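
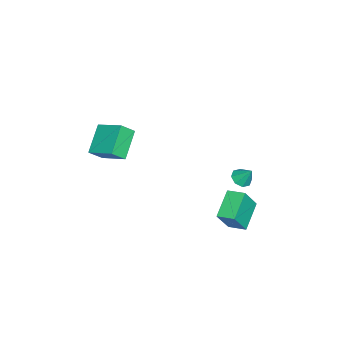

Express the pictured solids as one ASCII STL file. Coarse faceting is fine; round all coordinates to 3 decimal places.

solid 
facet normal -0.864 0.090 0.495
outer loop
vertex -1.316 3.3 -0.742
vertex -1.081 4.374 -0.526
vertex -2.121 3.776 -2.233
endloop
endfacet
facet normal -0.210 -0.959 -0.193
outer loop
vertex -0.479 3.606 -3.174
vertex -1.316 3.3 -0.742
vertex -2.121 3.776 -2.233
endloop
endfacet
facet normal -0.864 0.090 0.495
outer loop
vertex -2.121 3.776 -2.233
vertex -1.081 4.374 -0.526
vertex -1.886 4.85 -2.017
endloop
endfacet
facet normal -0.457 0.270 -0.847
outer loop
vertex -1.886 4.85 -2.017
vertex -0.479 3.606 -3.174
vertex -2.121 3.776 -2.233
endloop
endfacet
facet normal 0.457 -0.270 0.847
outer loop
vertex -1.316 3.3 -0.742
vertex 0.561 4.204 -1.467
vertex -1.081 4.374 -0.526
endloop
endfacet
facet normal -0.210 -0.959 -0.193
outer loop
vertex 0.326 3.13 -1.683
vertex -1.316 3.3 -0.742
vertex -0.479 3.606 -3.174
endloop
endfacet
facet normal 0.457 -0.270 0.847
outer loop
vertex 0.326 3.13 -1.683
vertex 0.561 4.204 -1.467
vertex -1.316 3.3 -0.742
endloop
endfacet
facet normal 0.210 0.959 0.193
outer loop
vertex -1.081 4.374 -0.526
vertex 0.561 4.204 -1.467
vertex -1.886 4.85 -2.017
endloop
endfacet
facet normal -0.457 0.270 -0.847
outer loop
vertex -0.244 4.68 -2.958
vertex -0.479 3.606 -3.174
vertex -1.886 4.85 -2.017
endloop
endfacet
facet normal 0.210 0.959 0.193
outer loop
vertex -1.886 4.85 -2.017
vertex 0.561 4.204 -1.467
vertex -0.244 4.68 -2.958
endloop
endfacet
facet normal 0.864 -0.090 -0.495
outer loop
vertex -0.244 4.68 -2.958
vertex 0.326 3.13 -1.683
vertex -0.479 3.606 -3.174
endloop
endfacet
facet normal 0.864 -0.090 -0.495
outer loop
vertex 0.561 4.204 -1.467
vertex 0.326 3.13 -1.683
vertex -0.244 4.68 -2.958
endloop
endfacet
facet normal -0.498 0.535 -0.682
outer loop
vertex -2.167 -2.293 2.494
vertex -0.579 -2.362 1.28
vertex -2.814 -3.863 1.735
endloop
endfacet
facet normal -0.794 0.034 0.607
outer loop
vertex -2.241 -4.478 2.52
vertex -2.167 -2.293 2.494
vertex -2.814 -3.863 1.735
endloop
endfacet
facet normal -0.498 0.535 -0.683
outer loop
vertex -2.814 -3.863 1.735
vertex -0.579 -2.362 1.28
vertex -1.226 -3.932 0.522
endloop
endfacet
facet normal -0.348 -0.844 -0.407
outer loop
vertex -1.226 -3.932 0.522
vertex -2.241 -4.478 2.52
vertex -2.814 -3.863 1.735
endloop
endfacet
facet normal 0.348 0.844 0.407
outer loop
vertex -2.167 -2.293 2.494
vertex -0.006 -2.977 2.065
vertex -0.579 -2.362 1.28
endloop
endfacet
facet normal -0.794 0.034 0.607
outer loop
vertex -1.594 -2.908 3.278
vertex -2.167 -2.293 2.494
vertex -2.241 -4.478 2.52
endloop
endfacet
facet normal 0.348 0.844 0.408
outer loop
vertex -1.594 -2.908 3.278
vertex -0.006 -2.977 2.065
vertex -2.167 -2.293 2.494
endloop
endfacet
facet normal 0.794 -0.034 -0.607
outer loop
vertex -0.579 -2.362 1.28
vertex -0.006 -2.977 2.065
vertex -1.226 -3.932 0.522
endloop
endfacet
facet normal -0.348 -0.844 -0.408
outer loop
vertex -0.653 -4.547 1.306
vertex -2.241 -4.478 2.52
vertex -1.226 -3.932 0.522
endloop
endfacet
facet normal 0.794 -0.034 -0.607
outer loop
vertex -1.226 -3.932 0.522
vertex -0.006 -2.977 2.065
vertex -0.653 -4.547 1.306
endloop
endfacet
facet normal 0.498 -0.535 0.682
outer loop
vertex -0.653 -4.547 1.306
vertex -1.594 -2.908 3.278
vertex -2.241 -4.478 2.52
endloop
endfacet
facet normal 0.498 -0.535 0.682
outer loop
vertex -0.006 -2.977 2.065
vertex -1.594 -2.908 3.278
vertex -0.653 -4.547 1.306
endloop
endfacet
facet normal -0.185 -0.554 -0.812
outer loop
vertex -3.558 2.95 -1.418
vertex -3.89 3.473 -1.699
vertex -3.245 3.257 -1.699
endloop
endfacet
facet normal 0.773 -0.259 0.578
outer loop
vertex -3.558 2.95 -1.418
vertex -3.245 3.257 -1.699
vertex -3.67 4.127 -0.741
endloop
endfacet
facet normal -0.186 -0.554 -0.811
outer loop
vertex -3.245 3.257 -1.699
vertex -3.89 3.473 -1.699
vertex -3.31 3.69 -1.98
endloop
endfacet
facet normal 0.948 0.261 0.183
outer loop
vertex -3.245 3.257 -1.699
vertex -3.31 3.69 -1.98
vertex -3.67 4.127 -0.741
endloop
endfacet
facet normal -0.186 -0.554 -0.812
outer loop
vertex -3.31 3.69 -1.98
vertex -3.89 3.473 -1.699
vertex -3.714 3.996 -2.096
endloop
endfacet
facet normal 0.618 0.780 -0.095
outer loop
vertex -3.31 3.69 -1.98
vertex -3.714 3.996 -2.096
vertex -3.67 4.127 -0.741
endloop
endfacet
facet normal -0.186 -0.554 -0.812
outer loop
vertex -3.714 3.996 -2.096
vertex -3.89 3.473 -1.699
vertex -4.221 3.996 -1.98
endloop
endfacet
facet normal -0.022 0.995 -0.096
outer loop
vertex -3.714 3.996 -2.096
vertex -4.221 3.996 -1.98
vertex -3.67 4.127 -0.741
endloop
endfacet
facet normal -0.186 -0.554 -0.812
outer loop
vertex -4.221 3.996 -1.98
vertex -3.89 3.473 -1.699
vertex -4.534 3.689 -1.699
endloop
endfacet
facet normal -0.599 0.779 0.184
outer loop
vertex -4.221 3.996 -1.98
vertex -4.534 3.689 -1.699
vertex -3.67 4.127 -0.741
endloop
endfacet
facet normal -0.186 -0.554 -0.811
outer loop
vertex -4.534 3.689 -1.699
vertex -3.89 3.473 -1.699
vertex -4.469 3.256 -1.418
endloop
endfacet
facet normal -0.773 0.259 0.579
outer loop
vertex -4.534 3.689 -1.699
vertex -4.469 3.256 -1.418
vertex -3.67 4.127 -0.741
endloop
endfacet
facet normal -0.186 -0.555 -0.811
outer loop
vertex -4.469 3.256 -1.418
vertex -3.89 3.473 -1.699
vertex -4.065 2.95 -1.301
endloop
endfacet
facet normal -0.444 -0.259 0.858
outer loop
vertex -4.469 3.256 -1.418
vertex -4.065 2.95 -1.301
vertex -3.67 4.127 -0.741
endloop
endfacet
facet normal -0.187 -0.554 -0.811
outer loop
vertex -4.065 2.95 -1.301
vertex -3.89 3.473 -1.699
vertex -3.558 2.95 -1.418
endloop
endfacet
facet normal 0.198 -0.475 0.858
outer loop
vertex -4.065 2.95 -1.301
vertex -3.558 2.95 -1.418
vertex -3.67 4.127 -0.741
endloop
endfacet

endsolid


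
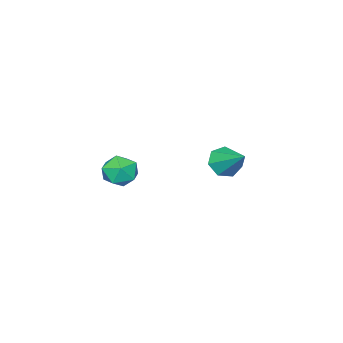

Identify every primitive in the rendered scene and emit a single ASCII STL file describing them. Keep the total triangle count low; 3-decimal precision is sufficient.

solid 
facet normal -0.227 -0.787 -0.574
outer loop
vertex -3.024 2.307 -1.767
vertex -3.746 2.142 -1.255
vertex -3.685 2.66 -1.989
endloop
endfacet
facet normal 0.533 0.696 -0.481
outer loop
vertex -3.024 2.307 -1.767
vertex -3.685 2.66 -1.989
vertex -3.314 3.638 -0.165
endloop
endfacet
facet normal -0.228 -0.787 -0.574
outer loop
vertex -3.685 2.66 -1.989
vertex -3.746 2.142 -1.255
vertex -4.391 2.623 -1.658
endloop
endfacet
facet normal -0.243 0.875 -0.420
outer loop
vertex -3.685 2.66 -1.989
vertex -4.391 2.623 -1.658
vertex -3.314 3.638 -0.165
endloop
endfacet
facet normal -0.228 -0.787 -0.573
outer loop
vertex -4.391 2.623 -1.658
vertex -3.746 2.142 -1.255
vertex -4.612 2.225 -1.024
endloop
endfacet
facet normal -0.768 0.628 0.127
outer loop
vertex -4.391 2.623 -1.658
vertex -4.612 2.225 -1.024
vertex -3.314 3.638 -0.165
endloop
endfacet
facet normal -0.228 -0.786 -0.574
outer loop
vertex -4.612 2.225 -1.024
vertex -3.746 2.142 -1.255
vertex -4.181 1.764 -0.564
endloop
endfacet
facet normal -0.648 0.141 0.748
outer loop
vertex -4.612 2.225 -1.024
vertex -4.181 1.764 -0.564
vertex -3.314 3.638 -0.165
endloop
endfacet
facet normal -0.227 -0.787 -0.573
outer loop
vertex -4.181 1.764 -0.564
vertex -3.746 2.142 -1.255
vertex -3.422 1.589 -0.624
endloop
endfacet
facet normal 0.026 -0.220 0.975
outer loop
vertex -4.181 1.764 -0.564
vertex -3.422 1.589 -0.624
vertex -3.314 3.638 -0.165
endloop
endfacet
facet normal -0.227 -0.787 -0.573
outer loop
vertex -3.422 1.589 -0.624
vertex -3.746 2.142 -1.255
vertex -2.908 1.83 -1.159
endloop
endfacet
facet normal 0.749 -0.182 0.637
outer loop
vertex -3.422 1.589 -0.624
vertex -2.908 1.83 -1.159
vertex -3.314 3.638 -0.165
endloop
endfacet
facet normal -0.227 -0.787 -0.574
outer loop
vertex -2.908 1.83 -1.159
vertex -3.746 2.142 -1.255
vertex -3.024 2.307 -1.767
endloop
endfacet
facet normal 0.974 0.224 -0.010
outer loop
vertex -2.908 1.83 -1.159
vertex -3.024 2.307 -1.767
vertex -3.314 3.638 -0.165
endloop
endfacet
facet normal -0.537 0.843 0.004
outer loop
vertex -2.362 -2.215 -3.474
vertex -3.222 -2.762 -3.627
vertex -2.902 -2.563 -2.668
endloop
endfacet
facet normal 0.041 0.907 0.419
outer loop
vertex -2.362 -2.215 -3.474
vertex -2.902 -2.563 -2.668
vertex -1.872 -2.613 -2.66
endloop
endfacet
facet normal 0.616 0.788 0.014
outer loop
vertex -2.362 -2.215 -3.474
vertex -1.872 -2.613 -2.66
vertex -1.557 -2.842 -3.613
endloop
endfacet
facet normal 0.394 0.650 -0.650
outer loop
vertex -2.362 -2.215 -3.474
vertex -1.557 -2.842 -3.613
vertex -2.391 -2.935 -4.211
endloop
endfacet
facet normal -0.319 0.684 -0.656
outer loop
vertex -2.362 -2.215 -3.474
vertex -2.391 -2.935 -4.211
vertex -3.222 -2.762 -3.627
endloop
endfacet
facet normal 0.012 0.398 0.917
outer loop
vertex -1.872 -2.613 -2.66
vertex -2.902 -2.563 -2.668
vertex -2.429 -3.405 -2.309
endloop
endfacet
facet normal -0.923 0.293 0.247
outer loop
vertex -2.902 -2.563 -2.668
vertex -3.222 -2.762 -3.627
vertex -3.263 -3.498 -2.907
endloop
endfacet
facet normal -0.569 0.037 -0.821
outer loop
vertex -3.222 -2.762 -3.627
vertex -2.391 -2.935 -4.211
vertex -2.948 -3.727 -3.86
endloop
endfacet
facet normal 0.584 -0.018 -0.812
outer loop
vertex -2.391 -2.935 -4.211
vertex -1.557 -2.842 -3.613
vertex -1.918 -3.777 -3.852
endloop
endfacet
facet normal 0.943 0.204 0.263
outer loop
vertex -1.557 -2.842 -3.613
vertex -1.872 -2.613 -2.66
vertex -1.598 -3.578 -2.893
endloop
endfacet
facet normal -0.394 -0.650 0.650
outer loop
vertex -2.458 -4.125 -3.046
vertex -2.429 -3.405 -2.309
vertex -3.263 -3.498 -2.907
endloop
endfacet
facet normal -0.616 -0.788 -0.014
outer loop
vertex -2.458 -4.125 -3.046
vertex -3.263 -3.498 -2.907
vertex -2.948 -3.727 -3.86
endloop
endfacet
facet normal -0.041 -0.907 -0.419
outer loop
vertex -2.458 -4.125 -3.046
vertex -2.948 -3.727 -3.86
vertex -1.918 -3.777 -3.852
endloop
endfacet
facet normal 0.537 -0.843 -0.004
outer loop
vertex -2.458 -4.125 -3.046
vertex -1.918 -3.777 -3.852
vertex -1.598 -3.578 -2.893
endloop
endfacet
facet normal 0.319 -0.684 0.656
outer loop
vertex -2.458 -4.125 -3.046
vertex -1.598 -3.578 -2.893
vertex -2.429 -3.405 -2.309
endloop
endfacet
facet normal -0.584 0.018 0.812
outer loop
vertex -3.263 -3.498 -2.907
vertex -2.429 -3.405 -2.309
vertex -2.902 -2.563 -2.668
endloop
endfacet
facet normal -0.943 -0.204 -0.263
outer loop
vertex -2.948 -3.727 -3.86
vertex -3.263 -3.498 -2.907
vertex -3.222 -2.762 -3.627
endloop
endfacet
facet normal -0.012 -0.398 -0.917
outer loop
vertex -1.918 -3.777 -3.852
vertex -2.948 -3.727 -3.86
vertex -2.391 -2.935 -4.211
endloop
endfacet
facet normal 0.923 -0.293 -0.247
outer loop
vertex -1.598 -3.578 -2.893
vertex -1.918 -3.777 -3.852
vertex -1.557 -2.842 -3.613
endloop
endfacet
facet normal 0.569 -0.037 0.821
outer loop
vertex -2.429 -3.405 -2.309
vertex -1.598 -3.578 -2.893
vertex -1.872 -2.613 -2.66
endloop
endfacet

endsolid


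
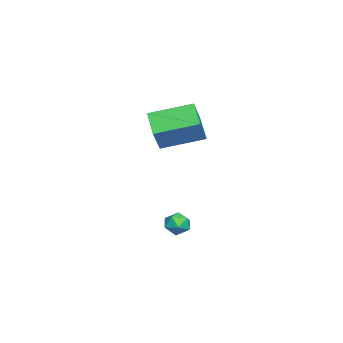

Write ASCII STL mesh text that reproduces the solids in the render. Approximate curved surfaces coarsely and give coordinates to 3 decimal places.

solid 
facet normal -0.442 0.594 0.672
outer loop
vertex -1.283 4.221 -2.549
vertex -1.204 3.739 -2.071
vertex -0.717 4.21 -2.167
endloop
endfacet
facet normal -0.101 0.979 0.178
outer loop
vertex -1.283 4.221 -2.549
vertex -0.717 4.21 -2.167
vertex -0.674 4.336 -2.837
endloop
endfacet
facet normal -0.370 0.808 -0.459
outer loop
vertex -1.283 4.221 -2.549
vertex -0.674 4.336 -2.837
vertex -1.135 3.944 -3.156
endloop
endfacet
facet normal -0.878 0.318 -0.359
outer loop
vertex -1.283 4.221 -2.549
vertex -1.135 3.944 -3.156
vertex -1.462 3.575 -2.683
endloop
endfacet
facet normal -0.922 0.185 0.339
outer loop
vertex -1.283 4.221 -2.549
vertex -1.462 3.575 -2.683
vertex -1.204 3.739 -2.071
endloop
endfacet
facet normal 0.588 0.788 0.186
outer loop
vertex -0.674 4.336 -2.837
vertex -0.717 4.21 -2.167
vertex -0.218 3.925 -2.537
endloop
endfacet
facet normal 0.035 0.165 0.986
outer loop
vertex -0.717 4.21 -2.167
vertex -1.204 3.739 -2.071
vertex -0.545 3.556 -2.064
endloop
endfacet
facet normal -0.743 -0.498 0.447
outer loop
vertex -1.204 3.739 -2.071
vertex -1.462 3.575 -2.683
vertex -1.006 3.164 -2.383
endloop
endfacet
facet normal -0.670 -0.284 -0.685
outer loop
vertex -1.462 3.575 -2.683
vertex -1.135 3.944 -3.156
vertex -0.963 3.29 -3.053
endloop
endfacet
facet normal 0.151 0.511 -0.846
outer loop
vertex -1.135 3.944 -3.156
vertex -0.674 4.336 -2.837
vertex -0.476 3.761 -3.149
endloop
endfacet
facet normal 0.878 -0.318 0.359
outer loop
vertex -0.397 3.279 -2.671
vertex -0.218 3.925 -2.537
vertex -0.545 3.556 -2.064
endloop
endfacet
facet normal 0.370 -0.808 0.459
outer loop
vertex -0.397 3.279 -2.671
vertex -0.545 3.556 -2.064
vertex -1.006 3.164 -2.383
endloop
endfacet
facet normal 0.101 -0.979 -0.178
outer loop
vertex -0.397 3.279 -2.671
vertex -1.006 3.164 -2.383
vertex -0.963 3.29 -3.053
endloop
endfacet
facet normal 0.442 -0.594 -0.672
outer loop
vertex -0.397 3.279 -2.671
vertex -0.963 3.29 -3.053
vertex -0.476 3.761 -3.149
endloop
endfacet
facet normal 0.922 -0.185 -0.339
outer loop
vertex -0.397 3.279 -2.671
vertex -0.476 3.761 -3.149
vertex -0.218 3.925 -2.537
endloop
endfacet
facet normal 0.670 0.284 0.685
outer loop
vertex -0.545 3.556 -2.064
vertex -0.218 3.925 -2.537
vertex -0.717 4.21 -2.167
endloop
endfacet
facet normal -0.151 -0.511 0.846
outer loop
vertex -1.006 3.164 -2.383
vertex -0.545 3.556 -2.064
vertex -1.204 3.739 -2.071
endloop
endfacet
facet normal -0.588 -0.788 -0.186
outer loop
vertex -0.963 3.29 -3.053
vertex -1.006 3.164 -2.383
vertex -1.462 3.575 -2.683
endloop
endfacet
facet normal -0.035 -0.165 -0.986
outer loop
vertex -0.476 3.761 -3.149
vertex -0.963 3.29 -3.053
vertex -1.135 3.944 -3.156
endloop
endfacet
facet normal 0.743 0.498 -0.447
outer loop
vertex -0.218 3.925 -2.537
vertex -0.476 3.761 -3.149
vertex -0.674 4.336 -2.837
endloop
endfacet
facet normal -0.776 -0.336 0.534
outer loop
vertex -1.727 2.243 3.636
vertex -2.203 4.223 4.189
vertex -2.61 2.367 2.43
endloop
endfacet
facet normal 0.226 -0.938 -0.262
outer loop
vertex -1.477 2.857 1.651
vertex -1.727 2.243 3.636
vertex -2.61 2.367 2.43
endloop
endfacet
facet normal -0.776 -0.336 0.534
outer loop
vertex -2.61 2.367 2.43
vertex -2.203 4.223 4.189
vertex -3.086 4.347 2.983
endloop
endfacet
facet normal -0.589 0.083 -0.804
outer loop
vertex -3.086 4.347 2.983
vertex -1.477 2.857 1.651
vertex -2.61 2.367 2.43
endloop
endfacet
facet normal 0.589 -0.083 0.804
outer loop
vertex -1.727 2.243 3.636
vertex -1.07 4.713 3.41
vertex -2.203 4.223 4.189
endloop
endfacet
facet normal 0.226 -0.938 -0.262
outer loop
vertex -0.594 2.733 2.857
vertex -1.727 2.243 3.636
vertex -1.477 2.857 1.651
endloop
endfacet
facet normal 0.589 -0.083 0.804
outer loop
vertex -0.594 2.733 2.857
vertex -1.07 4.713 3.41
vertex -1.727 2.243 3.636
endloop
endfacet
facet normal -0.226 0.938 0.262
outer loop
vertex -2.203 4.223 4.189
vertex -1.07 4.713 3.41
vertex -3.086 4.347 2.983
endloop
endfacet
facet normal -0.589 0.083 -0.804
outer loop
vertex -1.953 4.837 2.204
vertex -1.477 2.857 1.651
vertex -3.086 4.347 2.983
endloop
endfacet
facet normal -0.226 0.938 0.262
outer loop
vertex -3.086 4.347 2.983
vertex -1.07 4.713 3.41
vertex -1.953 4.837 2.204
endloop
endfacet
facet normal 0.776 0.336 -0.534
outer loop
vertex -1.953 4.837 2.204
vertex -0.594 2.733 2.857
vertex -1.477 2.857 1.651
endloop
endfacet
facet normal 0.776 0.336 -0.534
outer loop
vertex -1.07 4.713 3.41
vertex -0.594 2.733 2.857
vertex -1.953 4.837 2.204
endloop
endfacet

endsolid


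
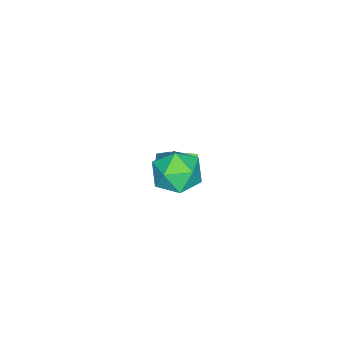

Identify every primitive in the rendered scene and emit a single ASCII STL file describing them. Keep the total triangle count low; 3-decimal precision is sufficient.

solid 
facet normal -0.244 0.489 0.837
outer loop
vertex 0.896 -1.103 1.098
vertex 1.561 -1.778 1.686
vertex 1.967 -0.834 1.253
endloop
endfacet
facet normal -0.271 0.923 0.272
outer loop
vertex 0.896 -1.103 1.098
vertex 1.967 -0.834 1.253
vertex 1.492 -0.68 0.256
endloop
endfacet
facet normal -0.736 0.649 -0.195
outer loop
vertex 0.896 -1.103 1.098
vertex 1.492 -0.68 0.256
vertex 0.793 -1.528 0.073
endloop
endfacet
facet normal -0.996 0.045 0.082
outer loop
vertex 0.896 -1.103 1.098
vertex 0.793 -1.528 0.073
vertex 0.835 -2.206 0.956
endloop
endfacet
facet normal -0.692 -0.054 0.720
outer loop
vertex 0.896 -1.103 1.098
vertex 0.835 -2.206 0.956
vertex 1.561 -1.778 1.686
endloop
endfacet
facet normal 0.374 0.927 -0.035
outer loop
vertex 1.492 -0.68 0.256
vertex 1.967 -0.834 1.253
vertex 2.525 -1.094 0.324
endloop
endfacet
facet normal 0.418 0.224 0.880
outer loop
vertex 1.967 -0.834 1.253
vertex 1.561 -1.778 1.686
vertex 2.567 -1.772 1.207
endloop
endfacet
facet normal -0.308 -0.655 0.690
outer loop
vertex 1.561 -1.778 1.686
vertex 0.835 -2.206 0.956
vertex 1.868 -2.62 1.024
endloop
endfacet
facet normal -0.799 -0.494 -0.342
outer loop
vertex 0.835 -2.206 0.956
vertex 0.793 -1.528 0.073
vertex 1.393 -2.466 0.027
endloop
endfacet
facet normal -0.379 0.483 -0.790
outer loop
vertex 0.793 -1.528 0.073
vertex 1.492 -0.68 0.256
vertex 1.799 -1.522 -0.406
endloop
endfacet
facet normal 0.996 -0.045 -0.082
outer loop
vertex 2.464 -2.197 0.182
vertex 2.525 -1.094 0.324
vertex 2.567 -1.772 1.207
endloop
endfacet
facet normal 0.736 -0.649 0.195
outer loop
vertex 2.464 -2.197 0.182
vertex 2.567 -1.772 1.207
vertex 1.868 -2.62 1.024
endloop
endfacet
facet normal 0.271 -0.923 -0.272
outer loop
vertex 2.464 -2.197 0.182
vertex 1.868 -2.62 1.024
vertex 1.393 -2.466 0.027
endloop
endfacet
facet normal 0.244 -0.489 -0.837
outer loop
vertex 2.464 -2.197 0.182
vertex 1.393 -2.466 0.027
vertex 1.799 -1.522 -0.406
endloop
endfacet
facet normal 0.692 0.054 -0.720
outer loop
vertex 2.464 -2.197 0.182
vertex 1.799 -1.522 -0.406
vertex 2.525 -1.094 0.324
endloop
endfacet
facet normal 0.799 0.494 0.342
outer loop
vertex 2.567 -1.772 1.207
vertex 2.525 -1.094 0.324
vertex 1.967 -0.834 1.253
endloop
endfacet
facet normal 0.379 -0.483 0.790
outer loop
vertex 1.868 -2.62 1.024
vertex 2.567 -1.772 1.207
vertex 1.561 -1.778 1.686
endloop
endfacet
facet normal -0.374 -0.927 0.035
outer loop
vertex 1.393 -2.466 0.027
vertex 1.868 -2.62 1.024
vertex 0.835 -2.206 0.956
endloop
endfacet
facet normal -0.418 -0.224 -0.880
outer loop
vertex 1.799 -1.522 -0.406
vertex 1.393 -2.466 0.027
vertex 0.793 -1.528 0.073
endloop
endfacet
facet normal 0.308 0.655 -0.690
outer loop
vertex 2.525 -1.094 0.324
vertex 1.799 -1.522 -0.406
vertex 1.492 -0.68 0.256
endloop
endfacet
facet normal -0.362 -0.610 -0.705
outer loop
vertex -3.014 -4.907 -3.984
vertex -3.761 -3.963 -4.417
vertex -2.258 -4.606 -4.633
endloop
endfacet
facet normal 0.584 -0.738 0.339
outer loop
vertex -1.719 -3.697 -3.583
vertex -3.014 -4.907 -3.984
vertex -2.258 -4.606 -4.633
endloop
endfacet
facet normal -0.362 -0.610 -0.705
outer loop
vertex -2.258 -4.606 -4.633
vertex -3.761 -3.963 -4.417
vertex -3.006 -3.662 -5.066
endloop
endfacet
facet normal 0.726 0.290 -0.623
outer loop
vertex -3.006 -3.662 -5.066
vertex -1.719 -3.697 -3.583
vertex -2.258 -4.606 -4.633
endloop
endfacet
facet normal -0.727 -0.289 0.623
outer loop
vertex -3.014 -4.907 -3.984
vertex -3.222 -3.054 -3.367
vertex -3.761 -3.963 -4.417
endloop
endfacet
facet normal 0.585 -0.738 0.338
outer loop
vertex -2.474 -3.998 -2.934
vertex -3.014 -4.907 -3.984
vertex -1.719 -3.697 -3.583
endloop
endfacet
facet normal -0.726 -0.289 0.624
outer loop
vertex -2.474 -3.998 -2.934
vertex -3.222 -3.054 -3.367
vertex -3.014 -4.907 -3.984
endloop
endfacet
facet normal -0.585 0.737 -0.338
outer loop
vertex -3.761 -3.963 -4.417
vertex -3.222 -3.054 -3.367
vertex -3.006 -3.662 -5.066
endloop
endfacet
facet normal 0.726 0.289 -0.624
outer loop
vertex -2.466 -2.753 -4.016
vertex -1.719 -3.697 -3.583
vertex -3.006 -3.662 -5.066
endloop
endfacet
facet normal -0.584 0.738 -0.338
outer loop
vertex -3.006 -3.662 -5.066
vertex -3.222 -3.054 -3.367
vertex -2.466 -2.753 -4.016
endloop
endfacet
facet normal 0.362 0.610 0.705
outer loop
vertex -2.466 -2.753 -4.016
vertex -2.474 -3.998 -2.934
vertex -1.719 -3.697 -3.583
endloop
endfacet
facet normal 0.362 0.610 0.705
outer loop
vertex -3.222 -3.054 -3.367
vertex -2.474 -3.998 -2.934
vertex -2.466 -2.753 -4.016
endloop
endfacet

endsolid


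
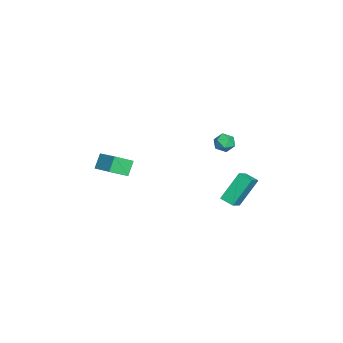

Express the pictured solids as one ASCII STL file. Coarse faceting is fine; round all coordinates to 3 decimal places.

solid 
facet normal -0.564 0.227 0.794
outer loop
vertex -0.327 -3.625 2.26
vertex -0.805 -2.671 1.648
vertex -1.501 -4.573 1.698
endloop
endfacet
facet normal 0.388 -0.776 0.497
outer loop
vertex -0.915 -4.809 0.872
vertex -0.327 -3.625 2.26
vertex -1.501 -4.573 1.698
endloop
endfacet
facet normal -0.564 0.227 0.794
outer loop
vertex -1.501 -4.573 1.698
vertex -0.805 -2.671 1.648
vertex -1.979 -3.619 1.086
endloop
endfacet
facet normal -0.729 -0.589 -0.349
outer loop
vertex -1.979 -3.619 1.086
vertex -0.915 -4.809 0.872
vertex -1.501 -4.573 1.698
endloop
endfacet
facet normal 0.729 0.589 0.349
outer loop
vertex -0.327 -3.625 2.26
vertex -0.219 -2.907 0.822
vertex -0.805 -2.671 1.648
endloop
endfacet
facet normal 0.388 -0.776 0.497
outer loop
vertex 0.259 -3.861 1.434
vertex -0.327 -3.625 2.26
vertex -0.915 -4.809 0.872
endloop
endfacet
facet normal 0.729 0.589 0.349
outer loop
vertex 0.259 -3.861 1.434
vertex -0.219 -2.907 0.822
vertex -0.327 -3.625 2.26
endloop
endfacet
facet normal -0.388 0.776 -0.497
outer loop
vertex -0.805 -2.671 1.648
vertex -0.219 -2.907 0.822
vertex -1.979 -3.619 1.086
endloop
endfacet
facet normal -0.729 -0.589 -0.349
outer loop
vertex -1.393 -3.855 0.26
vertex -0.915 -4.809 0.872
vertex -1.979 -3.619 1.086
endloop
endfacet
facet normal -0.388 0.776 -0.497
outer loop
vertex -1.979 -3.619 1.086
vertex -0.219 -2.907 0.822
vertex -1.393 -3.855 0.26
endloop
endfacet
facet normal 0.564 -0.227 -0.794
outer loop
vertex -1.393 -3.855 0.26
vertex 0.259 -3.861 1.434
vertex -0.915 -4.809 0.872
endloop
endfacet
facet normal 0.564 -0.227 -0.794
outer loop
vertex -0.219 -2.907 0.822
vertex 0.259 -3.861 1.434
vertex -1.393 -3.855 0.26
endloop
endfacet
facet normal 0.215 -0.141 0.966
outer loop
vertex -3.042 2.369 2.317
vertex -3.582 1.955 2.377
vertex -2.972 1.699 2.204
endloop
endfacet
facet normal 0.808 -0.015 0.588
outer loop
vertex -3.042 2.369 2.317
vertex -2.972 1.699 2.204
vertex -2.664 2.148 1.792
endloop
endfacet
facet normal 0.737 0.619 0.270
outer loop
vertex -3.042 2.369 2.317
vertex -2.664 2.148 1.792
vertex -3.082 2.682 1.71
endloop
endfacet
facet normal 0.101 0.887 0.451
outer loop
vertex -3.042 2.369 2.317
vertex -3.082 2.682 1.71
vertex -3.65 2.563 2.072
endloop
endfacet
facet normal -0.222 0.417 0.881
outer loop
vertex -3.042 2.369 2.317
vertex -3.65 2.563 2.072
vertex -3.582 1.955 2.377
endloop
endfacet
facet normal 0.855 -0.513 0.080
outer loop
vertex -2.664 2.148 1.792
vertex -2.972 1.699 2.204
vertex -2.97 1.597 1.528
endloop
endfacet
facet normal -0.104 -0.715 0.691
outer loop
vertex -2.972 1.699 2.204
vertex -3.582 1.955 2.377
vertex -3.538 1.478 1.89
endloop
endfacet
facet normal -0.812 0.186 0.553
outer loop
vertex -3.582 1.955 2.377
vertex -3.65 2.563 2.072
vertex -3.956 2.012 1.808
endloop
endfacet
facet normal -0.290 0.946 -0.144
outer loop
vertex -3.65 2.563 2.072
vertex -3.082 2.682 1.71
vertex -3.648 2.461 1.396
endloop
endfacet
facet normal 0.740 0.513 -0.435
outer loop
vertex -3.082 2.682 1.71
vertex -2.664 2.148 1.792
vertex -3.038 2.205 1.223
endloop
endfacet
facet normal -0.101 -0.887 -0.451
outer loop
vertex -3.578 1.791 1.283
vertex -2.97 1.597 1.528
vertex -3.538 1.478 1.89
endloop
endfacet
facet normal -0.737 -0.619 -0.270
outer loop
vertex -3.578 1.791 1.283
vertex -3.538 1.478 1.89
vertex -3.956 2.012 1.808
endloop
endfacet
facet normal -0.808 0.015 -0.588
outer loop
vertex -3.578 1.791 1.283
vertex -3.956 2.012 1.808
vertex -3.648 2.461 1.396
endloop
endfacet
facet normal -0.215 0.141 -0.966
outer loop
vertex -3.578 1.791 1.283
vertex -3.648 2.461 1.396
vertex -3.038 2.205 1.223
endloop
endfacet
facet normal 0.222 -0.417 -0.881
outer loop
vertex -3.578 1.791 1.283
vertex -3.038 2.205 1.223
vertex -2.97 1.597 1.528
endloop
endfacet
facet normal 0.290 -0.946 0.144
outer loop
vertex -3.538 1.478 1.89
vertex -2.97 1.597 1.528
vertex -2.972 1.699 2.204
endloop
endfacet
facet normal -0.740 -0.513 0.435
outer loop
vertex -3.956 2.012 1.808
vertex -3.538 1.478 1.89
vertex -3.582 1.955 2.377
endloop
endfacet
facet normal -0.855 0.513 -0.080
outer loop
vertex -3.648 2.461 1.396
vertex -3.956 2.012 1.808
vertex -3.65 2.563 2.072
endloop
endfacet
facet normal 0.104 0.715 -0.691
outer loop
vertex -3.038 2.205 1.223
vertex -3.648 2.461 1.396
vertex -3.082 2.682 1.71
endloop
endfacet
facet normal 0.812 -0.186 -0.553
outer loop
vertex -2.97 1.597 1.528
vertex -3.038 2.205 1.223
vertex -2.664 2.148 1.792
endloop
endfacet
facet normal -0.803 0.286 -0.523
outer loop
vertex 1.563 3.493 2.541
vertex 1.957 4.173 2.308
vertex 2.236 2.576 1.007
endloop
endfacet
facet normal -0.481 -0.829 0.285
outer loop
vertex 3.103 2.267 1.572
vertex 1.563 3.493 2.541
vertex 2.236 2.576 1.007
endloop
endfacet
facet normal -0.802 0.287 -0.524
outer loop
vertex 2.236 2.576 1.007
vertex 1.957 4.173 2.308
vertex 2.631 3.256 0.774
endloop
endfacet
facet normal 0.352 -0.480 -0.803
outer loop
vertex 2.631 3.256 0.774
vertex 3.103 2.267 1.572
vertex 2.236 2.576 1.007
endloop
endfacet
facet normal -0.353 0.480 0.803
outer loop
vertex 1.563 3.493 2.541
vertex 2.824 3.864 2.873
vertex 1.957 4.173 2.308
endloop
endfacet
facet normal -0.481 -0.829 0.284
outer loop
vertex 2.429 3.184 3.106
vertex 1.563 3.493 2.541
vertex 3.103 2.267 1.572
endloop
endfacet
facet normal -0.353 0.480 0.803
outer loop
vertex 2.429 3.184 3.106
vertex 2.824 3.864 2.873
vertex 1.563 3.493 2.541
endloop
endfacet
facet normal 0.481 0.829 -0.284
outer loop
vertex 1.957 4.173 2.308
vertex 2.824 3.864 2.873
vertex 2.631 3.256 0.774
endloop
endfacet
facet normal 0.353 -0.480 -0.803
outer loop
vertex 3.497 2.947 1.339
vertex 3.103 2.267 1.572
vertex 2.631 3.256 0.774
endloop
endfacet
facet normal 0.481 0.829 -0.284
outer loop
vertex 2.631 3.256 0.774
vertex 2.824 3.864 2.873
vertex 3.497 2.947 1.339
endloop
endfacet
facet normal 0.803 -0.286 0.523
outer loop
vertex 3.497 2.947 1.339
vertex 2.429 3.184 3.106
vertex 3.103 2.267 1.572
endloop
endfacet
facet normal 0.802 -0.287 0.523
outer loop
vertex 2.824 3.864 2.873
vertex 2.429 3.184 3.106
vertex 3.497 2.947 1.339
endloop
endfacet

endsolid


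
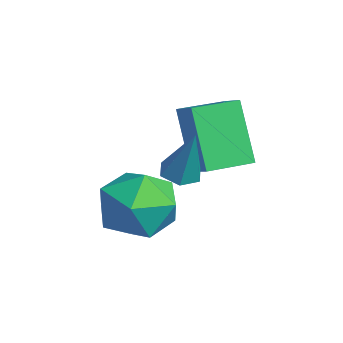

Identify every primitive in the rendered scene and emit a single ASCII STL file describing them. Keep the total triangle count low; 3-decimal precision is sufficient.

solid 
facet normal -0.873 -0.184 -0.452
outer loop
vertex 0.906 -0.18 1.187
vertex 0.628 1.232 1.15
vertex 1.851 -0.044 -0.695
endloop
endfacet
facet normal 0.192 -0.981 0.026
outer loop
vertex 2.672 0.128 -0.27
vertex 0.906 -0.18 1.187
vertex 1.851 -0.044 -0.695
endloop
endfacet
facet normal -0.873 -0.183 -0.452
outer loop
vertex 1.851 -0.044 -0.695
vertex 0.628 1.232 1.15
vertex 1.574 1.368 -0.732
endloop
endfacet
facet normal 0.448 0.065 -0.892
outer loop
vertex 1.574 1.368 -0.732
vertex 2.672 0.128 -0.27
vertex 1.851 -0.044 -0.695
endloop
endfacet
facet normal -0.448 -0.065 0.892
outer loop
vertex 0.906 -0.18 1.187
vertex 1.449 1.404 1.575
vertex 0.628 1.232 1.15
endloop
endfacet
facet normal 0.192 -0.981 0.026
outer loop
vertex 1.726 -0.008 1.612
vertex 0.906 -0.18 1.187
vertex 2.672 0.128 -0.27
endloop
endfacet
facet normal -0.448 -0.065 0.891
outer loop
vertex 1.726 -0.008 1.612
vertex 1.449 1.404 1.575
vertex 0.906 -0.18 1.187
endloop
endfacet
facet normal -0.192 0.981 -0.026
outer loop
vertex 0.628 1.232 1.15
vertex 1.449 1.404 1.575
vertex 1.574 1.368 -0.732
endloop
endfacet
facet normal 0.448 0.065 -0.891
outer loop
vertex 2.394 1.54 -0.307
vertex 2.672 0.128 -0.27
vertex 1.574 1.368 -0.732
endloop
endfacet
facet normal -0.192 0.981 -0.026
outer loop
vertex 1.574 1.368 -0.732
vertex 1.449 1.404 1.575
vertex 2.394 1.54 -0.307
endloop
endfacet
facet normal 0.873 0.184 0.452
outer loop
vertex 2.394 1.54 -0.307
vertex 1.726 -0.008 1.612
vertex 2.672 0.128 -0.27
endloop
endfacet
facet normal 0.873 0.183 0.452
outer loop
vertex 1.449 1.404 1.575
vertex 1.726 -0.008 1.612
vertex 2.394 1.54 -0.307
endloop
endfacet
facet normal -0.324 -0.128 -0.937
outer loop
vertex 4.197 -1.031 0.248
vertex 3.666 -0.86 0.408
vertex 4.053 -0.47 0.221
endloop
endfacet
facet normal 0.967 0.245 -0.064
outer loop
vertex 4.197 -1.031 0.248
vertex 4.053 -0.47 0.221
vertex 4.214 -0.64 1.992
endloop
endfacet
facet normal -0.323 -0.129 -0.938
outer loop
vertex 4.053 -0.47 0.221
vertex 3.666 -0.86 0.408
vertex 3.522 -0.298 0.38
endloop
endfacet
facet normal 0.324 0.944 0.061
outer loop
vertex 4.053 -0.47 0.221
vertex 3.522 -0.298 0.38
vertex 4.214 -0.64 1.992
endloop
endfacet
facet normal -0.325 -0.130 -0.937
outer loop
vertex 3.522 -0.298 0.38
vertex 3.666 -0.86 0.408
vertex 3.136 -0.688 0.568
endloop
endfacet
facet normal -0.552 0.736 0.393
outer loop
vertex 3.522 -0.298 0.38
vertex 3.136 -0.688 0.568
vertex 4.214 -0.64 1.992
endloop
endfacet
facet normal -0.325 -0.130 -0.937
outer loop
vertex 3.136 -0.688 0.568
vertex 3.666 -0.86 0.408
vertex 3.279 -1.249 0.596
endloop
endfacet
facet normal -0.783 -0.170 0.598
outer loop
vertex 3.136 -0.688 0.568
vertex 3.279 -1.249 0.596
vertex 4.214 -0.64 1.992
endloop
endfacet
facet normal -0.324 -0.130 -0.937
outer loop
vertex 3.279 -1.249 0.596
vertex 3.666 -0.86 0.408
vertex 3.81 -1.421 0.436
endloop
endfacet
facet normal -0.139 -0.870 0.473
outer loop
vertex 3.279 -1.249 0.596
vertex 3.81 -1.421 0.436
vertex 4.214 -0.64 1.992
endloop
endfacet
facet normal -0.324 -0.130 -0.937
outer loop
vertex 3.81 -1.421 0.436
vertex 3.666 -0.86 0.408
vertex 4.197 -1.031 0.248
endloop
endfacet
facet normal 0.736 -0.662 0.141
outer loop
vertex 3.81 -1.421 0.436
vertex 4.197 -1.031 0.248
vertex 4.214 -0.64 1.992
endloop
endfacet
facet normal -0.989 -0.135 -0.052
outer loop
vertex 1.915 -1.318 -1.551
vertex 2.073 -2.53 -1.411
vertex 1.923 -1.811 -0.424
endloop
endfacet
facet normal -0.835 0.503 0.226
outer loop
vertex 1.915 -1.318 -1.551
vertex 1.923 -1.811 -0.424
vertex 2.506 -0.748 -0.635
endloop
endfacet
facet normal -0.442 0.861 -0.251
outer loop
vertex 1.915 -1.318 -1.551
vertex 2.506 -0.748 -0.635
vertex 3.017 -0.811 -1.752
endloop
endfacet
facet normal -0.355 0.445 -0.823
outer loop
vertex 1.915 -1.318 -1.551
vertex 3.017 -0.811 -1.752
vertex 2.75 -1.912 -2.232
endloop
endfacet
facet normal -0.693 -0.171 -0.700
outer loop
vertex 1.915 -1.318 -1.551
vertex 2.75 -1.912 -2.232
vertex 2.073 -2.53 -1.411
endloop
endfacet
facet normal -0.435 0.399 0.807
outer loop
vertex 2.506 -0.748 -0.635
vertex 1.923 -1.811 -0.424
vertex 3.03 -1.608 0.072
endloop
endfacet
facet normal -0.685 -0.634 0.358
outer loop
vertex 1.923 -1.811 -0.424
vertex 2.073 -2.53 -1.411
vertex 2.763 -2.709 -0.408
endloop
endfacet
facet normal -0.205 -0.693 -0.691
outer loop
vertex 2.073 -2.53 -1.411
vertex 2.75 -1.912 -2.232
vertex 3.274 -2.772 -1.525
endloop
endfacet
facet normal 0.342 0.304 -0.889
outer loop
vertex 2.75 -1.912 -2.232
vertex 3.017 -0.811 -1.752
vertex 3.857 -1.709 -1.736
endloop
endfacet
facet normal 0.201 0.979 0.037
outer loop
vertex 3.017 -0.811 -1.752
vertex 2.506 -0.748 -0.635
vertex 3.707 -0.99 -0.749
endloop
endfacet
facet normal 0.355 -0.445 0.823
outer loop
vertex 3.865 -2.202 -0.609
vertex 3.03 -1.608 0.072
vertex 2.763 -2.709 -0.408
endloop
endfacet
facet normal 0.442 -0.861 0.251
outer loop
vertex 3.865 -2.202 -0.609
vertex 2.763 -2.709 -0.408
vertex 3.274 -2.772 -1.525
endloop
endfacet
facet normal 0.835 -0.503 -0.226
outer loop
vertex 3.865 -2.202 -0.609
vertex 3.274 -2.772 -1.525
vertex 3.857 -1.709 -1.736
endloop
endfacet
facet normal 0.989 0.135 0.052
outer loop
vertex 3.865 -2.202 -0.609
vertex 3.857 -1.709 -1.736
vertex 3.707 -0.99 -0.749
endloop
endfacet
facet normal 0.693 0.171 0.700
outer loop
vertex 3.865 -2.202 -0.609
vertex 3.707 -0.99 -0.749
vertex 3.03 -1.608 0.072
endloop
endfacet
facet normal -0.342 -0.304 0.889
outer loop
vertex 2.763 -2.709 -0.408
vertex 3.03 -1.608 0.072
vertex 1.923 -1.811 -0.424
endloop
endfacet
facet normal -0.201 -0.979 -0.037
outer loop
vertex 3.274 -2.772 -1.525
vertex 2.763 -2.709 -0.408
vertex 2.073 -2.53 -1.411
endloop
endfacet
facet normal 0.435 -0.399 -0.807
outer loop
vertex 3.857 -1.709 -1.736
vertex 3.274 -2.772 -1.525
vertex 2.75 -1.912 -2.232
endloop
endfacet
facet normal 0.685 0.634 -0.358
outer loop
vertex 3.707 -0.99 -0.749
vertex 3.857 -1.709 -1.736
vertex 3.017 -0.811 -1.752
endloop
endfacet
facet normal 0.205 0.693 0.691
outer loop
vertex 3.03 -1.608 0.072
vertex 3.707 -0.99 -0.749
vertex 2.506 -0.748 -0.635
endloop
endfacet

endsolid


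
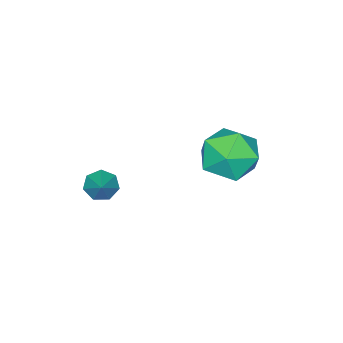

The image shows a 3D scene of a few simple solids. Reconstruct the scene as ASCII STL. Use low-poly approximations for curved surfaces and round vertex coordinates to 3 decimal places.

solid 
facet normal -0.589 -0.531 -0.609
outer loop
vertex 0.516 0.921 1.277
vertex 0.078 0.904 1.715
vertex 0.161 1.325 1.268
endloop
endfacet
facet normal 0.668 0.577 -0.469
outer loop
vertex 0.516 0.921 1.277
vertex 0.161 1.325 1.268
vertex 0.802 1.556 2.465
endloop
endfacet
facet normal -0.589 -0.531 -0.609
outer loop
vertex 0.161 1.325 1.268
vertex 0.078 0.904 1.715
vertex -0.257 1.412 1.596
endloop
endfacet
facet normal 0.039 0.977 -0.209
outer loop
vertex 0.161 1.325 1.268
vertex -0.257 1.412 1.596
vertex 0.802 1.556 2.465
endloop
endfacet
facet normal -0.589 -0.531 -0.610
outer loop
vertex -0.257 1.412 1.596
vertex 0.078 0.904 1.715
vertex -0.422 1.116 2.013
endloop
endfacet
facet normal -0.437 0.806 0.399
outer loop
vertex -0.257 1.412 1.596
vertex -0.422 1.116 2.013
vertex 0.802 1.556 2.465
endloop
endfacet
facet normal -0.589 -0.531 -0.610
outer loop
vertex -0.422 1.116 2.013
vertex 0.078 0.904 1.715
vertex -0.211 0.66 2.206
endloop
endfacet
facet normal -0.400 0.194 0.896
outer loop
vertex -0.422 1.116 2.013
vertex -0.211 0.66 2.206
vertex 0.802 1.556 2.465
endloop
endfacet
facet normal -0.589 -0.530 -0.610
outer loop
vertex -0.211 0.66 2.206
vertex 0.078 0.904 1.715
vertex 0.217 0.388 2.029
endloop
endfacet
facet normal 0.122 -0.400 0.908
outer loop
vertex -0.211 0.66 2.206
vertex 0.217 0.388 2.029
vertex 0.802 1.556 2.465
endloop
endfacet
facet normal -0.589 -0.530 -0.610
outer loop
vertex 0.217 0.388 2.029
vertex 0.078 0.904 1.715
vertex 0.541 0.504 1.615
endloop
endfacet
facet normal 0.735 -0.527 0.427
outer loop
vertex 0.217 0.388 2.029
vertex 0.541 0.504 1.615
vertex 0.802 1.556 2.465
endloop
endfacet
facet normal -0.589 -0.530 -0.610
outer loop
vertex 0.541 0.504 1.615
vertex 0.078 0.904 1.715
vertex 0.516 0.921 1.277
endloop
endfacet
facet normal 0.978 -0.092 -0.186
outer loop
vertex 0.541 0.504 1.615
vertex 0.516 0.921 1.277
vertex 0.802 1.556 2.465
endloop
endfacet
facet normal -0.647 0.758 -0.080
outer loop
vertex -4.258 3.995 1.338
vertex -4.785 3.653 2.359
vertex -3.875 4.433 2.386
endloop
endfacet
facet normal -0.021 0.925 -0.379
outer loop
vertex -4.258 3.995 1.338
vertex -3.875 4.433 2.386
vertex -3.083 4.107 1.546
endloop
endfacet
facet normal 0.115 0.444 -0.888
outer loop
vertex -4.258 3.995 1.338
vertex -3.083 4.107 1.546
vertex -3.504 3.126 1.001
endloop
endfacet
facet normal -0.426 -0.019 -0.904
outer loop
vertex -4.258 3.995 1.338
vertex -3.504 3.126 1.001
vertex -4.556 2.846 1.503
endloop
endfacet
facet normal -0.898 0.175 -0.405
outer loop
vertex -4.258 3.995 1.338
vertex -4.556 2.846 1.503
vertex -4.785 3.653 2.359
endloop
endfacet
facet normal 0.485 0.866 0.121
outer loop
vertex -3.083 4.107 1.546
vertex -3.875 4.433 2.386
vertex -2.884 3.834 2.697
endloop
endfacet
facet normal -0.529 0.596 0.605
outer loop
vertex -3.875 4.433 2.386
vertex -4.785 3.653 2.359
vertex -3.936 3.554 3.199
endloop
endfacet
facet normal -0.934 -0.349 0.079
outer loop
vertex -4.785 3.653 2.359
vertex -4.556 2.846 1.503
vertex -4.357 2.573 2.654
endloop
endfacet
facet normal -0.172 -0.662 -0.729
outer loop
vertex -4.556 2.846 1.503
vertex -3.504 3.126 1.001
vertex -3.565 2.247 1.814
endloop
endfacet
facet normal 0.706 0.088 -0.703
outer loop
vertex -3.504 3.126 1.001
vertex -3.083 4.107 1.546
vertex -2.655 3.027 1.841
endloop
endfacet
facet normal 0.426 0.019 0.904
outer loop
vertex -3.182 2.685 2.862
vertex -2.884 3.834 2.697
vertex -3.936 3.554 3.199
endloop
endfacet
facet normal -0.115 -0.444 0.888
outer loop
vertex -3.182 2.685 2.862
vertex -3.936 3.554 3.199
vertex -4.357 2.573 2.654
endloop
endfacet
facet normal 0.021 -0.925 0.379
outer loop
vertex -3.182 2.685 2.862
vertex -4.357 2.573 2.654
vertex -3.565 2.247 1.814
endloop
endfacet
facet normal 0.647 -0.758 0.080
outer loop
vertex -3.182 2.685 2.862
vertex -3.565 2.247 1.814
vertex -2.655 3.027 1.841
endloop
endfacet
facet normal 0.898 -0.175 0.405
outer loop
vertex -3.182 2.685 2.862
vertex -2.655 3.027 1.841
vertex -2.884 3.834 2.697
endloop
endfacet
facet normal 0.172 0.662 0.729
outer loop
vertex -3.936 3.554 3.199
vertex -2.884 3.834 2.697
vertex -3.875 4.433 2.386
endloop
endfacet
facet normal -0.706 -0.088 0.703
outer loop
vertex -4.357 2.573 2.654
vertex -3.936 3.554 3.199
vertex -4.785 3.653 2.359
endloop
endfacet
facet normal -0.485 -0.866 -0.121
outer loop
vertex -3.565 2.247 1.814
vertex -4.357 2.573 2.654
vertex -4.556 2.846 1.503
endloop
endfacet
facet normal 0.529 -0.596 -0.605
outer loop
vertex -2.655 3.027 1.841
vertex -3.565 2.247 1.814
vertex -3.504 3.126 1.001
endloop
endfacet
facet normal 0.934 0.349 -0.079
outer loop
vertex -2.884 3.834 2.697
vertex -2.655 3.027 1.841
vertex -3.083 4.107 1.546
endloop
endfacet

endsolid


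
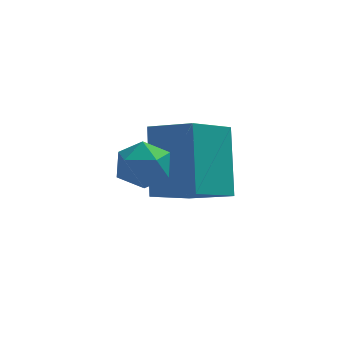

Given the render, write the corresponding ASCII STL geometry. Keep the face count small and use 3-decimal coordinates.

solid 
facet normal -0.879 0.371 -0.298
outer loop
vertex 0.471 -0.302 -2.103
vertex 0.147 -0.943 -1.945
vertex 0.194 -0.418 -1.431
endloop
endfacet
facet normal -0.462 0.886 -0.038
outer loop
vertex 0.471 -0.302 -2.103
vertex 0.194 -0.418 -1.431
vertex 0.844 -0.082 -1.508
endloop
endfacet
facet normal 0.141 0.897 -0.420
outer loop
vertex 0.471 -0.302 -2.103
vertex 0.844 -0.082 -1.508
vertex 1.2 -0.4 -2.068
endloop
endfacet
facet normal 0.096 0.387 -0.917
outer loop
vertex 0.471 -0.302 -2.103
vertex 1.2 -0.4 -2.068
vertex 0.769 -0.932 -2.338
endloop
endfacet
facet normal -0.534 0.062 -0.843
outer loop
vertex 0.471 -0.302 -2.103
vertex 0.769 -0.932 -2.338
vertex 0.147 -0.943 -1.945
endloop
endfacet
facet normal -0.294 0.714 0.635
outer loop
vertex 0.844 -0.082 -1.508
vertex 0.194 -0.418 -1.431
vertex 0.751 -0.588 -0.982
endloop
endfacet
facet normal -0.970 -0.120 0.211
outer loop
vertex 0.194 -0.418 -1.431
vertex 0.147 -0.943 -1.945
vertex 0.32 -1.12 -1.252
endloop
endfacet
facet normal -0.411 -0.619 -0.669
outer loop
vertex 0.147 -0.943 -1.945
vertex 0.769 -0.932 -2.338
vertex 0.676 -1.438 -1.812
endloop
endfacet
facet normal 0.608 -0.092 -0.789
outer loop
vertex 0.769 -0.932 -2.338
vertex 1.2 -0.4 -2.068
vertex 1.326 -1.102 -1.889
endloop
endfacet
facet normal 0.681 0.732 0.017
outer loop
vertex 1.2 -0.4 -2.068
vertex 0.844 -0.082 -1.508
vertex 1.373 -0.577 -1.375
endloop
endfacet
facet normal -0.096 -0.387 0.917
outer loop
vertex 1.049 -1.218 -1.217
vertex 0.751 -0.588 -0.982
vertex 0.32 -1.12 -1.252
endloop
endfacet
facet normal -0.141 -0.897 0.420
outer loop
vertex 1.049 -1.218 -1.217
vertex 0.32 -1.12 -1.252
vertex 0.676 -1.438 -1.812
endloop
endfacet
facet normal 0.462 -0.886 0.038
outer loop
vertex 1.049 -1.218 -1.217
vertex 0.676 -1.438 -1.812
vertex 1.326 -1.102 -1.889
endloop
endfacet
facet normal 0.879 -0.371 0.298
outer loop
vertex 1.049 -1.218 -1.217
vertex 1.326 -1.102 -1.889
vertex 1.373 -0.577 -1.375
endloop
endfacet
facet normal 0.534 -0.062 0.843
outer loop
vertex 1.049 -1.218 -1.217
vertex 1.373 -0.577 -1.375
vertex 0.751 -0.588 -0.982
endloop
endfacet
facet normal -0.608 0.092 0.789
outer loop
vertex 0.32 -1.12 -1.252
vertex 0.751 -0.588 -0.982
vertex 0.194 -0.418 -1.431
endloop
endfacet
facet normal -0.681 -0.732 -0.017
outer loop
vertex 0.676 -1.438 -1.812
vertex 0.32 -1.12 -1.252
vertex 0.147 -0.943 -1.945
endloop
endfacet
facet normal 0.294 -0.714 -0.635
outer loop
vertex 1.326 -1.102 -1.889
vertex 0.676 -1.438 -1.812
vertex 0.769 -0.932 -2.338
endloop
endfacet
facet normal 0.970 0.120 -0.211
outer loop
vertex 1.373 -0.577 -1.375
vertex 1.326 -1.102 -1.889
vertex 1.2 -0.4 -2.068
endloop
endfacet
facet normal 0.411 0.619 0.669
outer loop
vertex 0.751 -0.588 -0.982
vertex 1.373 -0.577 -1.375
vertex 0.844 -0.082 -1.508
endloop
endfacet
facet normal -0.828 0.442 -0.347
outer loop
vertex 0.909 0.116 -3.339
vertex 0.89 1.372 -1.693
vertex 1.891 1.273 -4.21
endloop
endfacet
facet normal 0.009 -0.606 -0.795
outer loop
vertex 2.95 0.708 -3.767
vertex 0.909 0.116 -3.339
vertex 1.891 1.273 -4.21
endloop
endfacet
facet normal -0.828 0.441 -0.347
outer loop
vertex 1.891 1.273 -4.21
vertex 0.89 1.372 -1.693
vertex 1.872 2.529 -2.565
endloop
endfacet
facet normal 0.561 0.661 -0.498
outer loop
vertex 1.872 2.529 -2.565
vertex 2.95 0.708 -3.767
vertex 1.891 1.273 -4.21
endloop
endfacet
facet normal -0.561 -0.661 0.498
outer loop
vertex 0.909 0.116 -3.339
vertex 1.949 0.807 -1.25
vertex 0.89 1.372 -1.693
endloop
endfacet
facet normal 0.009 -0.607 -0.795
outer loop
vertex 1.968 -0.449 -2.895
vertex 0.909 0.116 -3.339
vertex 2.95 0.708 -3.767
endloop
endfacet
facet normal -0.561 -0.661 0.498
outer loop
vertex 1.968 -0.449 -2.895
vertex 1.949 0.807 -1.25
vertex 0.909 0.116 -3.339
endloop
endfacet
facet normal -0.009 0.607 0.795
outer loop
vertex 0.89 1.372 -1.693
vertex 1.949 0.807 -1.25
vertex 1.872 2.529 -2.565
endloop
endfacet
facet normal 0.561 0.661 -0.498
outer loop
vertex 2.931 1.964 -2.121
vertex 2.95 0.708 -3.767
vertex 1.872 2.529 -2.565
endloop
endfacet
facet normal -0.010 0.607 0.795
outer loop
vertex 1.872 2.529 -2.565
vertex 1.949 0.807 -1.25
vertex 2.931 1.964 -2.121
endloop
endfacet
facet normal 0.828 -0.441 0.346
outer loop
vertex 2.931 1.964 -2.121
vertex 1.968 -0.449 -2.895
vertex 2.95 0.708 -3.767
endloop
endfacet
facet normal 0.828 -0.441 0.347
outer loop
vertex 1.949 0.807 -1.25
vertex 1.968 -0.449 -2.895
vertex 2.931 1.964 -2.121
endloop
endfacet

endsolid


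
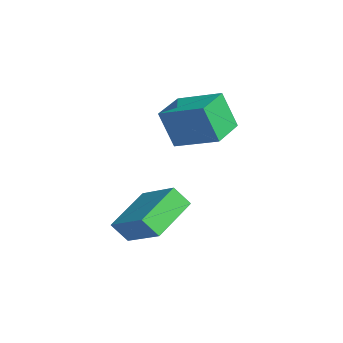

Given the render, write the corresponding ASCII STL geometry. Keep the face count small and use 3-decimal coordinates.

solid 
facet normal -0.752 -0.403 -0.522
outer loop
vertex 3.531 -3.897 -4.002
vertex 2.211 -2.38 -3.271
vertex 3.768 -3.306 -4.799
endloop
endfacet
facet normal 0.617 -0.709 -0.342
outer loop
vertex 5.309 -2.48 -3.729
vertex 3.531 -3.897 -4.002
vertex 3.768 -3.306 -4.799
endloop
endfacet
facet normal -0.752 -0.403 -0.522
outer loop
vertex 3.768 -3.306 -4.799
vertex 2.211 -2.38 -3.271
vertex 2.448 -1.789 -4.068
endloop
endfacet
facet normal 0.232 0.579 -0.782
outer loop
vertex 2.448 -1.789 -4.068
vertex 5.309 -2.48 -3.729
vertex 3.768 -3.306 -4.799
endloop
endfacet
facet normal -0.232 -0.579 0.782
outer loop
vertex 3.531 -3.897 -4.002
vertex 3.752 -1.554 -2.201
vertex 2.211 -2.38 -3.271
endloop
endfacet
facet normal 0.617 -0.709 -0.342
outer loop
vertex 5.072 -3.071 -2.932
vertex 3.531 -3.897 -4.002
vertex 5.309 -2.48 -3.729
endloop
endfacet
facet normal -0.232 -0.579 0.782
outer loop
vertex 5.072 -3.071 -2.932
vertex 3.752 -1.554 -2.201
vertex 3.531 -3.897 -4.002
endloop
endfacet
facet normal -0.617 0.709 0.342
outer loop
vertex 2.211 -2.38 -3.271
vertex 3.752 -1.554 -2.201
vertex 2.448 -1.789 -4.068
endloop
endfacet
facet normal 0.232 0.579 -0.782
outer loop
vertex 3.989 -0.963 -2.998
vertex 5.309 -2.48 -3.729
vertex 2.448 -1.789 -4.068
endloop
endfacet
facet normal -0.617 0.709 0.342
outer loop
vertex 2.448 -1.789 -4.068
vertex 3.752 -1.554 -2.201
vertex 3.989 -0.963 -2.998
endloop
endfacet
facet normal 0.752 0.403 0.522
outer loop
vertex 3.989 -0.963 -2.998
vertex 5.072 -3.071 -2.932
vertex 5.309 -2.48 -3.729
endloop
endfacet
facet normal 0.752 0.403 0.522
outer loop
vertex 3.752 -1.554 -2.201
vertex 5.072 -3.071 -2.932
vertex 3.989 -0.963 -2.998
endloop
endfacet
facet normal -0.616 -0.699 -0.364
outer loop
vertex 0.268 -1.304 -0.094
vertex -1.009 -0.214 -0.028
vertex 0.641 -0.766 -1.76
endloop
endfacet
facet normal 0.760 -0.649 -0.039
outer loop
vertex 1.909 0.674 -1.012
vertex 0.268 -1.304 -0.094
vertex 0.641 -0.766 -1.76
endloop
endfacet
facet normal -0.615 -0.700 -0.363
outer loop
vertex 0.641 -0.766 -1.76
vertex -1.009 -0.214 -0.028
vertex -0.636 0.323 -1.695
endloop
endfacet
facet normal 0.208 0.300 -0.931
outer loop
vertex -0.636 0.323 -1.695
vertex 1.909 0.674 -1.012
vertex 0.641 -0.766 -1.76
endloop
endfacet
facet normal -0.208 -0.300 0.931
outer loop
vertex 0.268 -1.304 -0.094
vertex 0.259 1.226 0.72
vertex -1.009 -0.214 -0.028
endloop
endfacet
facet normal 0.760 -0.649 -0.039
outer loop
vertex 1.536 0.137 0.655
vertex 0.268 -1.304 -0.094
vertex 1.909 0.674 -1.012
endloop
endfacet
facet normal -0.209 -0.300 0.931
outer loop
vertex 1.536 0.137 0.655
vertex 0.259 1.226 0.72
vertex 0.268 -1.304 -0.094
endloop
endfacet
facet normal -0.760 0.649 0.039
outer loop
vertex -1.009 -0.214 -0.028
vertex 0.259 1.226 0.72
vertex -0.636 0.323 -1.695
endloop
endfacet
facet normal 0.208 0.300 -0.931
outer loop
vertex 0.632 1.764 -0.946
vertex 1.909 0.674 -1.012
vertex -0.636 0.323 -1.695
endloop
endfacet
facet normal -0.760 0.649 0.039
outer loop
vertex -0.636 0.323 -1.695
vertex 0.259 1.226 0.72
vertex 0.632 1.764 -0.946
endloop
endfacet
facet normal 0.616 0.699 0.363
outer loop
vertex 0.632 1.764 -0.946
vertex 1.536 0.137 0.655
vertex 1.909 0.674 -1.012
endloop
endfacet
facet normal 0.615 0.700 0.364
outer loop
vertex 0.259 1.226 0.72
vertex 1.536 0.137 0.655
vertex 0.632 1.764 -0.946
endloop
endfacet

endsolid


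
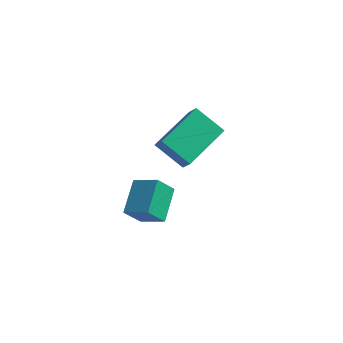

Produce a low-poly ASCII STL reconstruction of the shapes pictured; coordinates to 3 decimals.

solid 
facet normal -0.868 0.209 -0.450
outer loop
vertex 2.423 -2.356 -2.255
vertex 2.401 -1.121 -1.64
vertex 2.899 -1.977 -2.998
endloop
endfacet
facet normal 0.016 -0.895 -0.446
outer loop
vertex 3.819 -2.199 -2.52
vertex 2.423 -2.356 -2.255
vertex 2.899 -1.977 -2.998
endloop
endfacet
facet normal -0.868 0.209 -0.450
outer loop
vertex 2.899 -1.977 -2.998
vertex 2.401 -1.121 -1.64
vertex 2.877 -0.743 -2.382
endloop
endfacet
facet normal 0.497 0.395 -0.773
outer loop
vertex 2.877 -0.743 -2.382
vertex 3.819 -2.199 -2.52
vertex 2.899 -1.977 -2.998
endloop
endfacet
facet normal -0.497 -0.394 0.773
outer loop
vertex 2.423 -2.356 -2.255
vertex 3.321 -1.343 -1.162
vertex 2.401 -1.121 -1.64
endloop
endfacet
facet normal 0.016 -0.895 -0.446
outer loop
vertex 3.343 -2.577 -1.778
vertex 2.423 -2.356 -2.255
vertex 3.819 -2.199 -2.52
endloop
endfacet
facet normal -0.496 -0.395 0.773
outer loop
vertex 3.343 -2.577 -1.778
vertex 3.321 -1.343 -1.162
vertex 2.423 -2.356 -2.255
endloop
endfacet
facet normal -0.016 0.895 0.446
outer loop
vertex 2.401 -1.121 -1.64
vertex 3.321 -1.343 -1.162
vertex 2.877 -0.743 -2.382
endloop
endfacet
facet normal 0.496 0.394 -0.774
outer loop
vertex 3.797 -0.964 -1.905
vertex 3.819 -2.199 -2.52
vertex 2.877 -0.743 -2.382
endloop
endfacet
facet normal -0.016 0.895 0.446
outer loop
vertex 2.877 -0.743 -2.382
vertex 3.321 -1.343 -1.162
vertex 3.797 -0.964 -1.905
endloop
endfacet
facet normal 0.868 -0.209 0.450
outer loop
vertex 3.797 -0.964 -1.905
vertex 3.343 -2.577 -1.778
vertex 3.819 -2.199 -2.52
endloop
endfacet
facet normal 0.868 -0.209 0.450
outer loop
vertex 3.321 -1.343 -1.162
vertex 3.343 -2.577 -1.778
vertex 3.797 -0.964 -1.905
endloop
endfacet
facet normal -0.803 0.179 0.569
outer loop
vertex 2.736 1.111 -1.42
vertex 3.504 2.842 -0.881
vertex 2.375 1.464 -2.041
endloop
endfacet
facet normal -0.390 -0.879 -0.273
outer loop
vertex 3.476 1.218 -2.819
vertex 2.736 1.111 -1.42
vertex 2.375 1.464 -2.041
endloop
endfacet
facet normal -0.803 0.180 0.568
outer loop
vertex 2.375 1.464 -2.041
vertex 3.504 2.842 -0.881
vertex 3.144 3.196 -1.502
endloop
endfacet
facet normal -0.450 0.441 -0.776
outer loop
vertex 3.144 3.196 -1.502
vertex 3.476 1.218 -2.819
vertex 2.375 1.464 -2.041
endloop
endfacet
facet normal 0.450 -0.441 0.776
outer loop
vertex 2.736 1.111 -1.42
vertex 4.605 2.596 -1.659
vertex 3.504 2.842 -0.881
endloop
endfacet
facet normal -0.391 -0.879 -0.274
outer loop
vertex 3.836 0.864 -2.198
vertex 2.736 1.111 -1.42
vertex 3.476 1.218 -2.819
endloop
endfacet
facet normal 0.450 -0.441 0.776
outer loop
vertex 3.836 0.864 -2.198
vertex 4.605 2.596 -1.659
vertex 2.736 1.111 -1.42
endloop
endfacet
facet normal 0.390 0.879 0.275
outer loop
vertex 3.504 2.842 -0.881
vertex 4.605 2.596 -1.659
vertex 3.144 3.196 -1.502
endloop
endfacet
facet normal -0.450 0.441 -0.776
outer loop
vertex 4.244 2.949 -2.28
vertex 3.476 1.218 -2.819
vertex 3.144 3.196 -1.502
endloop
endfacet
facet normal 0.390 0.879 0.273
outer loop
vertex 3.144 3.196 -1.502
vertex 4.605 2.596 -1.659
vertex 4.244 2.949 -2.28
endloop
endfacet
facet normal 0.803 -0.180 -0.568
outer loop
vertex 4.244 2.949 -2.28
vertex 3.836 0.864 -2.198
vertex 3.476 1.218 -2.819
endloop
endfacet
facet normal 0.803 -0.179 -0.569
outer loop
vertex 4.605 2.596 -1.659
vertex 3.836 0.864 -2.198
vertex 4.244 2.949 -2.28
endloop
endfacet

endsolid


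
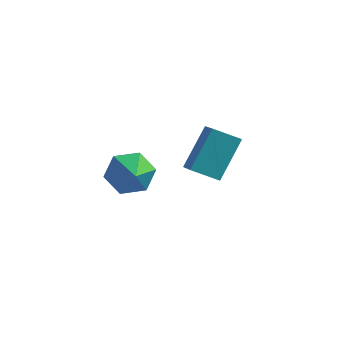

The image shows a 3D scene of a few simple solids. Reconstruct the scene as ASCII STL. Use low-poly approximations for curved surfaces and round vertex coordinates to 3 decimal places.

solid 
facet normal -0.487 0.696 -0.527
outer loop
vertex -3.624 -1.813 -3.0
vertex -4.217 -1.767 -2.392
vertex -3.533 -1.263 -2.358
endloop
endfacet
facet normal 0.994 -0.072 -0.079
outer loop
vertex -3.624 -1.813 -3.0
vertex -3.533 -1.263 -2.358
vertex -3.583 -2.673 -1.708
endloop
endfacet
facet normal -0.487 0.697 -0.526
outer loop
vertex -3.533 -1.263 -2.358
vertex -4.217 -1.767 -2.392
vertex -4.125 -1.218 -1.75
endloop
endfacet
facet normal 0.698 0.279 0.659
outer loop
vertex -3.533 -1.263 -2.358
vertex -4.125 -1.218 -1.75
vertex -3.583 -2.673 -1.708
endloop
endfacet
facet normal -0.487 0.697 -0.526
outer loop
vertex -4.125 -1.218 -1.75
vertex -4.217 -1.767 -2.392
vertex -4.809 -1.721 -1.784
endloop
endfacet
facet normal -0.056 0.008 0.998
outer loop
vertex -4.125 -1.218 -1.75
vertex -4.809 -1.721 -1.784
vertex -3.583 -2.673 -1.708
endloop
endfacet
facet normal -0.487 0.696 -0.527
outer loop
vertex -4.809 -1.721 -1.784
vertex -4.217 -1.767 -2.392
vertex -4.9 -2.271 -2.426
endloop
endfacet
facet normal -0.514 -0.614 0.599
outer loop
vertex -4.809 -1.721 -1.784
vertex -4.9 -2.271 -2.426
vertex -3.583 -2.673 -1.708
endloop
endfacet
facet normal -0.487 0.696 -0.527
outer loop
vertex -4.9 -2.271 -2.426
vertex -4.217 -1.767 -2.392
vertex -4.308 -2.317 -3.034
endloop
endfacet
facet normal -0.219 -0.966 -0.140
outer loop
vertex -4.9 -2.271 -2.426
vertex -4.308 -2.317 -3.034
vertex -3.583 -2.673 -1.708
endloop
endfacet
facet normal -0.487 0.696 -0.527
outer loop
vertex -4.308 -2.317 -3.034
vertex -4.217 -1.767 -2.392
vertex -3.624 -1.813 -3.0
endloop
endfacet
facet normal 0.536 -0.695 -0.480
outer loop
vertex -4.308 -2.317 -3.034
vertex -3.624 -1.813 -3.0
vertex -3.583 -2.673 -1.708
endloop
endfacet
facet normal -0.539 0.678 -0.501
outer loop
vertex -3.42 2.42 -2.691
vertex -2.508 2.774 -3.193
vertex -3.687 1.224 -4.023
endloop
endfacet
facet normal -0.830 -0.323 0.456
outer loop
vertex -3.132 0.526 -3.507
vertex -3.42 2.42 -2.691
vertex -3.687 1.224 -4.023
endloop
endfacet
facet normal -0.539 0.678 -0.501
outer loop
vertex -3.687 1.224 -4.023
vertex -2.508 2.774 -3.193
vertex -2.775 1.578 -4.525
endloop
endfacet
facet normal -0.148 -0.661 -0.735
outer loop
vertex -2.775 1.578 -4.525
vertex -3.132 0.526 -3.507
vertex -3.687 1.224 -4.023
endloop
endfacet
facet normal 0.148 0.661 0.735
outer loop
vertex -3.42 2.42 -2.691
vertex -1.953 2.076 -2.677
vertex -2.508 2.774 -3.193
endloop
endfacet
facet normal -0.830 -0.323 0.456
outer loop
vertex -2.865 1.722 -2.175
vertex -3.42 2.42 -2.691
vertex -3.132 0.526 -3.507
endloop
endfacet
facet normal 0.148 0.661 0.735
outer loop
vertex -2.865 1.722 -2.175
vertex -1.953 2.076 -2.677
vertex -3.42 2.42 -2.691
endloop
endfacet
facet normal 0.830 0.323 -0.456
outer loop
vertex -2.508 2.774 -3.193
vertex -1.953 2.076 -2.677
vertex -2.775 1.578 -4.525
endloop
endfacet
facet normal -0.148 -0.661 -0.735
outer loop
vertex -2.22 0.88 -4.009
vertex -3.132 0.526 -3.507
vertex -2.775 1.578 -4.525
endloop
endfacet
facet normal 0.830 0.323 -0.456
outer loop
vertex -2.775 1.578 -4.525
vertex -1.953 2.076 -2.677
vertex -2.22 0.88 -4.009
endloop
endfacet
facet normal 0.539 -0.678 0.501
outer loop
vertex -2.22 0.88 -4.009
vertex -2.865 1.722 -2.175
vertex -3.132 0.526 -3.507
endloop
endfacet
facet normal 0.539 -0.678 0.501
outer loop
vertex -1.953 2.076 -2.677
vertex -2.865 1.722 -2.175
vertex -2.22 0.88 -4.009
endloop
endfacet

endsolid


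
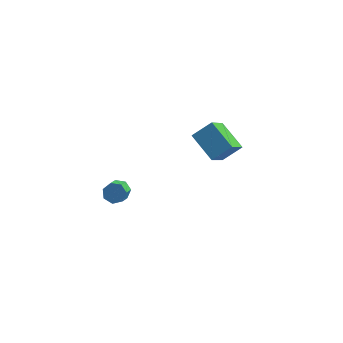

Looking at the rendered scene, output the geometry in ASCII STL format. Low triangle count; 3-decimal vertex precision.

solid 
facet normal -0.691 -0.410 -0.596
outer loop
vertex 2.68 2.114 1.25
vertex 1.178 3.276 2.192
vertex 2.992 3.688 -0.195
endloop
endfacet
facet normal 0.709 -0.548 -0.444
outer loop
vertex 4.062 4.324 0.728
vertex 2.68 2.114 1.25
vertex 2.992 3.688 -0.195
endloop
endfacet
facet normal -0.691 -0.410 -0.596
outer loop
vertex 2.992 3.688 -0.195
vertex 1.178 3.276 2.192
vertex 1.489 4.85 0.747
endloop
endfacet
facet normal 0.144 0.729 -0.669
outer loop
vertex 1.489 4.85 0.747
vertex 4.062 4.324 0.728
vertex 2.992 3.688 -0.195
endloop
endfacet
facet normal -0.144 -0.729 0.669
outer loop
vertex 2.68 2.114 1.25
vertex 2.248 3.912 3.115
vertex 1.178 3.276 2.192
endloop
endfacet
facet normal 0.709 -0.548 -0.445
outer loop
vertex 3.751 2.75 2.173
vertex 2.68 2.114 1.25
vertex 4.062 4.324 0.728
endloop
endfacet
facet normal -0.144 -0.729 0.669
outer loop
vertex 3.751 2.75 2.173
vertex 2.248 3.912 3.115
vertex 2.68 2.114 1.25
endloop
endfacet
facet normal -0.709 0.548 0.444
outer loop
vertex 1.178 3.276 2.192
vertex 2.248 3.912 3.115
vertex 1.489 4.85 0.747
endloop
endfacet
facet normal 0.144 0.729 -0.669
outer loop
vertex 2.56 5.486 1.67
vertex 4.062 4.324 0.728
vertex 1.489 4.85 0.747
endloop
endfacet
facet normal -0.708 0.548 0.444
outer loop
vertex 1.489 4.85 0.747
vertex 2.248 3.912 3.115
vertex 2.56 5.486 1.67
endloop
endfacet
facet normal 0.691 0.410 0.595
outer loop
vertex 2.56 5.486 1.67
vertex 3.751 2.75 2.173
vertex 4.062 4.324 0.728
endloop
endfacet
facet normal 0.691 0.410 0.596
outer loop
vertex 2.248 3.912 3.115
vertex 3.751 2.75 2.173
vertex 2.56 5.486 1.67
endloop
endfacet
facet normal -0.004 0.819 -0.574
outer loop
vertex -1.275 -2.593 2.788
vertex -1.583 -2.961 2.265
vertex -1.891 -2.595 2.789
endloop
endfacet
facet normal -0.001 0.574 0.819
outer loop
vertex -1.275 -2.593 2.788
vertex -1.891 -2.595 2.789
vertex -1.27 -3.551 3.459
endloop
endfacet
facet normal -0.001 0.573 0.819
outer loop
vertex -1.27 -3.551 3.459
vertex -1.891 -2.595 2.789
vertex -1.886 -3.554 3.46
endloop
endfacet
facet normal 0.005 -0.820 0.573
outer loop
vertex -1.27 -3.551 3.459
vertex -1.886 -3.554 3.46
vertex -1.577 -3.919 2.935
endloop
endfacet
facet normal -0.004 0.819 -0.574
outer loop
vertex -1.891 -2.595 2.789
vertex -1.583 -2.961 2.265
vertex -2.275 -2.873 2.395
endloop
endfacet
facet normal -0.782 0.354 0.512
outer loop
vertex -1.891 -2.595 2.789
vertex -2.275 -2.873 2.395
vertex -1.886 -3.554 3.46
endloop
endfacet
facet normal -0.782 0.354 0.512
outer loop
vertex -1.886 -3.554 3.46
vertex -2.275 -2.873 2.395
vertex -2.27 -3.832 3.066
endloop
endfacet
facet normal 0.005 -0.820 0.573
outer loop
vertex -1.886 -3.554 3.46
vertex -2.27 -3.832 3.066
vertex -1.577 -3.919 2.935
endloop
endfacet
facet normal -0.004 0.819 -0.574
outer loop
vertex -2.275 -2.873 2.395
vertex -1.583 -2.961 2.265
vertex -2.137 -3.217 1.903
endloop
endfacet
facet normal -0.975 -0.132 -0.181
outer loop
vertex -2.275 -2.873 2.395
vertex -2.137 -3.217 1.903
vertex -2.27 -3.832 3.066
endloop
endfacet
facet normal -0.975 -0.132 -0.181
outer loop
vertex -2.27 -3.832 3.066
vertex -2.137 -3.217 1.903
vertex -2.132 -4.175 2.574
endloop
endfacet
facet normal 0.005 -0.820 0.573
outer loop
vertex -2.27 -3.832 3.066
vertex -2.132 -4.175 2.574
vertex -1.577 -3.919 2.935
endloop
endfacet
facet normal -0.004 0.819 -0.573
outer loop
vertex -2.137 -3.217 1.903
vertex -1.583 -2.961 2.265
vertex -1.582 -3.368 1.683
endloop
endfacet
facet normal -0.433 -0.519 -0.737
outer loop
vertex -2.137 -3.217 1.903
vertex -1.582 -3.368 1.683
vertex -2.132 -4.175 2.574
endloop
endfacet
facet normal -0.433 -0.519 -0.737
outer loop
vertex -2.132 -4.175 2.574
vertex -1.582 -3.368 1.683
vertex -1.577 -4.326 2.354
endloop
endfacet
facet normal 0.005 -0.819 0.574
outer loop
vertex -2.132 -4.175 2.574
vertex -1.577 -4.326 2.354
vertex -1.577 -3.919 2.935
endloop
endfacet
facet normal -0.005 0.819 -0.573
outer loop
vertex -1.582 -3.368 1.683
vertex -1.583 -2.961 2.265
vertex -1.027 -3.212 1.901
endloop
endfacet
facet normal 0.435 -0.515 -0.739
outer loop
vertex -1.582 -3.368 1.683
vertex -1.027 -3.212 1.901
vertex -1.577 -4.326 2.354
endloop
endfacet
facet normal 0.434 -0.515 -0.739
outer loop
vertex -1.577 -4.326 2.354
vertex -1.027 -3.212 1.901
vertex -1.022 -4.171 2.572
endloop
endfacet
facet normal 0.003 -0.819 0.574
outer loop
vertex -1.577 -4.326 2.354
vertex -1.022 -4.171 2.572
vertex -1.577 -3.919 2.935
endloop
endfacet
facet normal -0.005 0.819 -0.573
outer loop
vertex -1.027 -3.212 1.901
vertex -1.583 -2.961 2.265
vertex -0.891 -2.867 2.393
endloop
endfacet
facet normal 0.975 -0.123 -0.183
outer loop
vertex -1.027 -3.212 1.901
vertex -0.891 -2.867 2.393
vertex -1.022 -4.171 2.572
endloop
endfacet
facet normal 0.975 -0.123 -0.185
outer loop
vertex -1.022 -4.171 2.572
vertex -0.891 -2.867 2.393
vertex -0.885 -3.826 3.064
endloop
endfacet
facet normal 0.003 -0.819 0.574
outer loop
vertex -1.022 -4.171 2.572
vertex -0.885 -3.826 3.064
vertex -1.577 -3.919 2.935
endloop
endfacet
facet normal -0.005 0.819 -0.573
outer loop
vertex -0.891 -2.867 2.393
vertex -1.583 -2.961 2.265
vertex -1.275 -2.593 2.788
endloop
endfacet
facet normal 0.781 0.361 0.509
outer loop
vertex -0.891 -2.867 2.393
vertex -1.275 -2.593 2.788
vertex -0.885 -3.826 3.064
endloop
endfacet
facet normal 0.781 0.361 0.510
outer loop
vertex -0.885 -3.826 3.064
vertex -1.275 -2.593 2.788
vertex -1.27 -3.551 3.459
endloop
endfacet
facet normal 0.003 -0.819 0.573
outer loop
vertex -0.885 -3.826 3.064
vertex -1.27 -3.551 3.459
vertex -1.577 -3.919 2.935
endloop
endfacet

endsolid


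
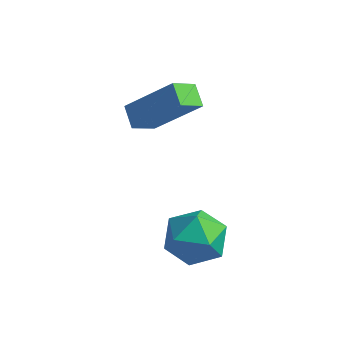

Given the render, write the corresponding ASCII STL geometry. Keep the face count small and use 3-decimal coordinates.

solid 
facet normal -0.678 -0.235 -0.697
outer loop
vertex -4.003 1.175 1.391
vertex -4.582 1.623 1.803
vertex -3.747 1.987 0.868
endloop
endfacet
facet normal 0.690 -0.533 -0.490
outer loop
vertex -2.338 2.477 2.317
vertex -4.003 1.175 1.391
vertex -3.747 1.987 0.868
endloop
endfacet
facet normal -0.677 -0.236 -0.697
outer loop
vertex -3.747 1.987 0.868
vertex -4.582 1.623 1.803
vertex -4.326 2.435 1.279
endloop
endfacet
facet normal 0.256 0.812 -0.524
outer loop
vertex -4.326 2.435 1.279
vertex -2.338 2.477 2.317
vertex -3.747 1.987 0.868
endloop
endfacet
facet normal -0.256 -0.813 0.524
outer loop
vertex -4.003 1.175 1.391
vertex -3.173 2.113 3.252
vertex -4.582 1.623 1.803
endloop
endfacet
facet normal 0.690 -0.533 -0.490
outer loop
vertex -2.594 1.665 2.841
vertex -4.003 1.175 1.391
vertex -2.338 2.477 2.317
endloop
endfacet
facet normal -0.257 -0.812 0.524
outer loop
vertex -2.594 1.665 2.841
vertex -3.173 2.113 3.252
vertex -4.003 1.175 1.391
endloop
endfacet
facet normal -0.689 0.534 0.490
outer loop
vertex -4.582 1.623 1.803
vertex -3.173 2.113 3.252
vertex -4.326 2.435 1.279
endloop
endfacet
facet normal 0.256 0.813 -0.524
outer loop
vertex -2.917 2.925 2.729
vertex -2.338 2.477 2.317
vertex -4.326 2.435 1.279
endloop
endfacet
facet normal -0.690 0.533 0.490
outer loop
vertex -4.326 2.435 1.279
vertex -3.173 2.113 3.252
vertex -2.917 2.925 2.729
endloop
endfacet
facet normal 0.678 0.236 0.696
outer loop
vertex -2.917 2.925 2.729
vertex -2.594 1.665 2.841
vertex -2.338 2.477 2.317
endloop
endfacet
facet normal 0.677 0.236 0.697
outer loop
vertex -3.173 2.113 3.252
vertex -2.594 1.665 2.841
vertex -2.917 2.925 2.729
endloop
endfacet
facet normal 0.218 0.969 0.120
outer loop
vertex -0.455 0.371 -1.162
vertex -0.998 0.383 -0.274
vertex 0.017 0.153 -0.26
endloop
endfacet
facet normal 0.738 0.633 -0.233
outer loop
vertex -0.455 0.371 -1.162
vertex 0.017 0.153 -0.26
vertex 0.231 -0.41 -1.109
endloop
endfacet
facet normal 0.455 0.344 -0.821
outer loop
vertex -0.455 0.371 -1.162
vertex 0.231 -0.41 -1.109
vertex -0.652 -0.529 -1.648
endloop
endfacet
facet normal -0.241 0.501 -0.831
outer loop
vertex -0.455 0.371 -1.162
vertex -0.652 -0.529 -1.648
vertex -1.412 -0.039 -1.132
endloop
endfacet
facet normal -0.388 0.887 -0.249
outer loop
vertex -0.455 0.371 -1.162
vertex -1.412 -0.039 -1.132
vertex -0.998 0.383 -0.274
endloop
endfacet
facet normal 0.979 0.102 0.179
outer loop
vertex 0.231 -0.41 -1.109
vertex 0.017 0.153 -0.26
vertex 0.112 -0.881 -0.188
endloop
endfacet
facet normal 0.136 0.646 0.751
outer loop
vertex 0.017 0.153 -0.26
vertex -0.998 0.383 -0.274
vertex -0.648 -0.391 0.328
endloop
endfacet
facet normal -0.844 0.514 0.154
outer loop
vertex -0.998 0.383 -0.274
vertex -1.412 -0.039 -1.132
vertex -1.531 -0.51 -0.211
endloop
endfacet
facet normal -0.606 -0.111 -0.788
outer loop
vertex -1.412 -0.039 -1.132
vertex -0.652 -0.529 -1.648
vertex -1.317 -1.073 -1.06
endloop
endfacet
facet normal 0.520 -0.365 -0.772
outer loop
vertex -0.652 -0.529 -1.648
vertex 0.231 -0.41 -1.109
vertex -0.302 -1.303 -1.046
endloop
endfacet
facet normal 0.241 -0.501 0.831
outer loop
vertex -0.845 -1.291 -0.158
vertex 0.112 -0.881 -0.188
vertex -0.648 -0.391 0.328
endloop
endfacet
facet normal -0.455 -0.344 0.821
outer loop
vertex -0.845 -1.291 -0.158
vertex -0.648 -0.391 0.328
vertex -1.531 -0.51 -0.211
endloop
endfacet
facet normal -0.738 -0.633 0.233
outer loop
vertex -0.845 -1.291 -0.158
vertex -1.531 -0.51 -0.211
vertex -1.317 -1.073 -1.06
endloop
endfacet
facet normal -0.218 -0.969 -0.120
outer loop
vertex -0.845 -1.291 -0.158
vertex -1.317 -1.073 -1.06
vertex -0.302 -1.303 -1.046
endloop
endfacet
facet normal 0.388 -0.887 0.249
outer loop
vertex -0.845 -1.291 -0.158
vertex -0.302 -1.303 -1.046
vertex 0.112 -0.881 -0.188
endloop
endfacet
facet normal 0.606 0.111 0.788
outer loop
vertex -0.648 -0.391 0.328
vertex 0.112 -0.881 -0.188
vertex 0.017 0.153 -0.26
endloop
endfacet
facet normal -0.520 0.365 0.772
outer loop
vertex -1.531 -0.51 -0.211
vertex -0.648 -0.391 0.328
vertex -0.998 0.383 -0.274
endloop
endfacet
facet normal -0.979 -0.102 -0.179
outer loop
vertex -1.317 -1.073 -1.06
vertex -1.531 -0.51 -0.211
vertex -1.412 -0.039 -1.132
endloop
endfacet
facet normal -0.136 -0.646 -0.751
outer loop
vertex -0.302 -1.303 -1.046
vertex -1.317 -1.073 -1.06
vertex -0.652 -0.529 -1.648
endloop
endfacet
facet normal 0.844 -0.514 -0.154
outer loop
vertex 0.112 -0.881 -0.188
vertex -0.302 -1.303 -1.046
vertex 0.231 -0.41 -1.109
endloop
endfacet

endsolid


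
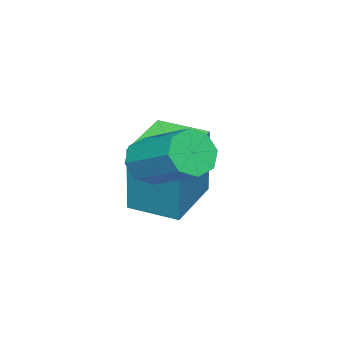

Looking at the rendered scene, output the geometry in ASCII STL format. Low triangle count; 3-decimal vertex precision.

solid 
facet normal -0.248 -0.838 -0.486
outer loop
vertex 3.168 0.201 0.294
vertex 2.921 0.539 -0.163
vertex 3.482 0.305 -0.046
endloop
endfacet
facet normal 0.707 -0.500 0.500
outer loop
vertex 3.168 0.201 0.294
vertex 3.482 0.305 -0.046
vertex 3.546 1.482 1.04
endloop
endfacet
facet normal 0.706 -0.501 0.501
outer loop
vertex 3.546 1.482 1.04
vertex 3.482 0.305 -0.046
vertex 3.861 1.586 0.7
endloop
endfacet
facet normal 0.249 0.837 0.487
outer loop
vertex 3.546 1.482 1.04
vertex 3.861 1.586 0.7
vertex 3.299 1.821 0.583
endloop
endfacet
facet normal -0.247 -0.837 -0.488
outer loop
vertex 3.482 0.305 -0.046
vertex 2.921 0.539 -0.163
vertex 3.468 0.547 -0.454
endloop
endfacet
facet normal 0.968 -0.199 -0.151
outer loop
vertex 3.482 0.305 -0.046
vertex 3.468 0.547 -0.454
vertex 3.861 1.586 0.7
endloop
endfacet
facet normal 0.968 -0.199 -0.151
outer loop
vertex 3.861 1.586 0.7
vertex 3.468 0.547 -0.454
vertex 3.847 1.828 0.292
endloop
endfacet
facet normal 0.248 0.837 0.488
outer loop
vertex 3.861 1.586 0.7
vertex 3.847 1.828 0.292
vertex 3.299 1.821 0.583
endloop
endfacet
facet normal -0.247 -0.837 -0.488
outer loop
vertex 3.468 0.547 -0.454
vertex 2.921 0.539 -0.163
vertex 3.133 0.784 -0.691
endloop
endfacet
facet normal 0.663 0.221 -0.716
outer loop
vertex 3.468 0.547 -0.454
vertex 3.133 0.784 -0.691
vertex 3.847 1.828 0.292
endloop
endfacet
facet normal 0.664 0.220 -0.715
outer loop
vertex 3.847 1.828 0.292
vertex 3.133 0.784 -0.691
vertex 3.512 2.065 0.054
endloop
endfacet
facet normal 0.247 0.838 0.486
outer loop
vertex 3.847 1.828 0.292
vertex 3.512 2.065 0.054
vertex 3.299 1.821 0.583
endloop
endfacet
facet normal -0.247 -0.837 -0.488
outer loop
vertex 3.133 0.784 -0.691
vertex 2.921 0.539 -0.163
vertex 2.674 0.878 -0.62
endloop
endfacet
facet normal -0.029 0.509 -0.860
outer loop
vertex 3.133 0.784 -0.691
vertex 2.674 0.878 -0.62
vertex 3.512 2.065 0.054
endloop
endfacet
facet normal -0.030 0.510 -0.860
outer loop
vertex 3.512 2.065 0.054
vertex 2.674 0.878 -0.62
vertex 3.052 2.159 0.126
endloop
endfacet
facet normal 0.247 0.838 0.486
outer loop
vertex 3.512 2.065 0.054
vertex 3.052 2.159 0.126
vertex 3.299 1.821 0.583
endloop
endfacet
facet normal -0.249 -0.837 -0.487
outer loop
vertex 2.674 0.878 -0.62
vertex 2.921 0.539 -0.163
vertex 2.359 0.774 -0.28
endloop
endfacet
facet normal -0.706 0.500 -0.501
outer loop
vertex 2.674 0.878 -0.62
vertex 2.359 0.774 -0.28
vertex 3.052 2.159 0.126
endloop
endfacet
facet normal -0.707 0.500 -0.500
outer loop
vertex 3.052 2.159 0.126
vertex 2.359 0.774 -0.28
vertex 2.738 2.055 0.466
endloop
endfacet
facet normal 0.248 0.838 0.486
outer loop
vertex 3.052 2.159 0.126
vertex 2.738 2.055 0.466
vertex 3.299 1.821 0.583
endloop
endfacet
facet normal -0.248 -0.837 -0.488
outer loop
vertex 2.359 0.774 -0.28
vertex 2.921 0.539 -0.163
vertex 2.373 0.532 0.128
endloop
endfacet
facet normal -0.968 0.199 0.151
outer loop
vertex 2.359 0.774 -0.28
vertex 2.373 0.532 0.128
vertex 2.738 2.055 0.466
endloop
endfacet
facet normal -0.968 0.199 0.151
outer loop
vertex 2.738 2.055 0.466
vertex 2.373 0.532 0.128
vertex 2.752 1.813 0.874
endloop
endfacet
facet normal 0.247 0.837 0.488
outer loop
vertex 2.738 2.055 0.466
vertex 2.752 1.813 0.874
vertex 3.299 1.821 0.583
endloop
endfacet
facet normal -0.247 -0.838 -0.486
outer loop
vertex 2.373 0.532 0.128
vertex 2.921 0.539 -0.163
vertex 2.708 0.295 0.366
endloop
endfacet
facet normal -0.664 -0.220 0.715
outer loop
vertex 2.373 0.532 0.128
vertex 2.708 0.295 0.366
vertex 2.752 1.813 0.874
endloop
endfacet
facet normal -0.662 -0.220 0.716
outer loop
vertex 2.752 1.813 0.874
vertex 2.708 0.295 0.366
vertex 3.087 1.576 1.111
endloop
endfacet
facet normal 0.247 0.837 0.488
outer loop
vertex 2.752 1.813 0.874
vertex 3.087 1.576 1.111
vertex 3.299 1.821 0.583
endloop
endfacet
facet normal -0.247 -0.838 -0.486
outer loop
vertex 2.708 0.295 0.366
vertex 2.921 0.539 -0.163
vertex 3.168 0.201 0.294
endloop
endfacet
facet normal 0.031 -0.509 0.860
outer loop
vertex 2.708 0.295 0.366
vertex 3.168 0.201 0.294
vertex 3.087 1.576 1.111
endloop
endfacet
facet normal 0.029 -0.509 0.860
outer loop
vertex 3.087 1.576 1.111
vertex 3.168 0.201 0.294
vertex 3.546 1.482 1.04
endloop
endfacet
facet normal 0.247 0.837 0.488
outer loop
vertex 3.087 1.576 1.111
vertex 3.546 1.482 1.04
vertex 3.299 1.821 0.583
endloop
endfacet
facet normal -0.981 -0.108 0.161
outer loop
vertex 0.825 -0.595 -0.099
vertex 0.673 0.631 -0.2
vertex 0.526 -0.795 -2.056
endloop
endfacet
facet normal 0.123 -0.989 0.082
outer loop
vertex 2.007 -0.631 -2.3
vertex 0.825 -0.595 -0.099
vertex 0.526 -0.795 -2.056
endloop
endfacet
facet normal -0.981 -0.109 0.161
outer loop
vertex 0.526 -0.795 -2.056
vertex 0.673 0.631 -0.2
vertex 0.373 0.432 -2.158
endloop
endfacet
facet normal -0.151 -0.101 -0.983
outer loop
vertex 0.373 0.432 -2.158
vertex 2.007 -0.631 -2.3
vertex 0.526 -0.795 -2.056
endloop
endfacet
facet normal 0.151 0.100 0.983
outer loop
vertex 0.825 -0.595 -0.099
vertex 2.154 0.795 -0.444
vertex 0.673 0.631 -0.2
endloop
endfacet
facet normal 0.122 -0.989 0.082
outer loop
vertex 2.307 -0.432 -0.342
vertex 0.825 -0.595 -0.099
vertex 2.007 -0.631 -2.3
endloop
endfacet
facet normal 0.150 0.100 0.984
outer loop
vertex 2.307 -0.432 -0.342
vertex 2.154 0.795 -0.444
vertex 0.825 -0.595 -0.099
endloop
endfacet
facet normal -0.123 0.989 -0.082
outer loop
vertex 0.673 0.631 -0.2
vertex 2.154 0.795 -0.444
vertex 0.373 0.432 -2.158
endloop
endfacet
facet normal -0.150 -0.100 -0.984
outer loop
vertex 1.855 0.595 -2.401
vertex 2.007 -0.631 -2.3
vertex 0.373 0.432 -2.158
endloop
endfacet
facet normal -0.122 0.989 -0.082
outer loop
vertex 0.373 0.432 -2.158
vertex 2.154 0.795 -0.444
vertex 1.855 0.595 -2.401
endloop
endfacet
facet normal 0.981 0.108 -0.161
outer loop
vertex 1.855 0.595 -2.401
vertex 2.307 -0.432 -0.342
vertex 2.007 -0.631 -2.3
endloop
endfacet
facet normal 0.981 0.109 -0.161
outer loop
vertex 2.154 0.795 -0.444
vertex 2.307 -0.432 -0.342
vertex 1.855 0.595 -2.401
endloop
endfacet

endsolid
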